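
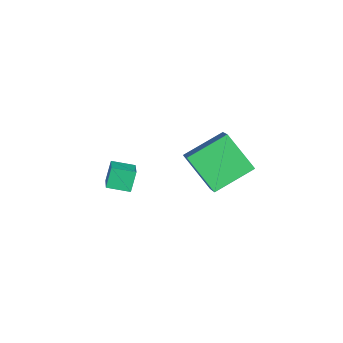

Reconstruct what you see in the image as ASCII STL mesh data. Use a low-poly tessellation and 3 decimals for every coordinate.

solid 
facet normal -0.411 0.317 0.855
outer loop
vertex -2.152 -1.741 -0.941
vertex -1.836 -0.614 -1.207
vertex -3.365 -1.555 -1.593
endloop
endfacet
facet normal -0.263 -0.939 0.222
outer loop
vertex -2.884 -1.926 -2.593
vertex -2.152 -1.741 -0.941
vertex -3.365 -1.555 -1.593
endloop
endfacet
facet normal -0.411 0.317 0.855
outer loop
vertex -3.365 -1.555 -1.593
vertex -1.836 -0.614 -1.207
vertex -3.049 -0.428 -1.859
endloop
endfacet
facet normal -0.873 0.134 -0.469
outer loop
vertex -3.049 -0.428 -1.859
vertex -2.884 -1.926 -2.593
vertex -3.365 -1.555 -1.593
endloop
endfacet
facet normal 0.873 -0.134 0.469
outer loop
vertex -2.152 -1.741 -0.941
vertex -1.355 -0.985 -2.207
vertex -1.836 -0.614 -1.207
endloop
endfacet
facet normal -0.263 -0.939 0.222
outer loop
vertex -1.671 -2.112 -1.941
vertex -2.152 -1.741 -0.941
vertex -2.884 -1.926 -2.593
endloop
endfacet
facet normal 0.873 -0.134 0.469
outer loop
vertex -1.671 -2.112 -1.941
vertex -1.355 -0.985 -2.207
vertex -2.152 -1.741 -0.941
endloop
endfacet
facet normal 0.263 0.939 -0.222
outer loop
vertex -1.836 -0.614 -1.207
vertex -1.355 -0.985 -2.207
vertex -3.049 -0.428 -1.859
endloop
endfacet
facet normal -0.873 0.134 -0.469
outer loop
vertex -2.568 -0.799 -2.859
vertex -2.884 -1.926 -2.593
vertex -3.049 -0.428 -1.859
endloop
endfacet
facet normal 0.263 0.939 -0.222
outer loop
vertex -3.049 -0.428 -1.859
vertex -1.355 -0.985 -2.207
vertex -2.568 -0.799 -2.859
endloop
endfacet
facet normal 0.411 -0.317 -0.855
outer loop
vertex -2.568 -0.799 -2.859
vertex -1.671 -2.112 -1.941
vertex -2.884 -1.926 -2.593
endloop
endfacet
facet normal 0.411 -0.317 -0.855
outer loop
vertex -1.355 -0.985 -2.207
vertex -1.671 -2.112 -1.941
vertex -2.568 -0.799 -2.859
endloop
endfacet
facet normal -0.571 -0.446 0.689
outer loop
vertex 2.296 2.719 4.793
vertex 1.116 2.802 3.87
vertex 2.806 0.79 3.966
endloop
endfacet
facet normal 0.787 -0.056 0.615
outer loop
vertex 4.044 1.758 2.47
vertex 2.296 2.719 4.793
vertex 2.806 0.79 3.966
endloop
endfacet
facet normal -0.570 -0.446 0.690
outer loop
vertex 2.806 0.79 3.966
vertex 1.116 2.802 3.87
vertex 1.626 0.873 3.044
endloop
endfacet
facet normal 0.236 -0.893 -0.383
outer loop
vertex 1.626 0.873 3.044
vertex 4.044 1.758 2.47
vertex 2.806 0.79 3.966
endloop
endfacet
facet normal -0.236 0.893 0.382
outer loop
vertex 2.296 2.719 4.793
vertex 2.354 3.77 2.374
vertex 1.116 2.802 3.87
endloop
endfacet
facet normal 0.787 -0.055 0.615
outer loop
vertex 3.534 3.687 3.296
vertex 2.296 2.719 4.793
vertex 4.044 1.758 2.47
endloop
endfacet
facet normal -0.236 0.893 0.382
outer loop
vertex 3.534 3.687 3.296
vertex 2.354 3.77 2.374
vertex 2.296 2.719 4.793
endloop
endfacet
facet normal -0.787 0.055 -0.615
outer loop
vertex 1.116 2.802 3.87
vertex 2.354 3.77 2.374
vertex 1.626 0.873 3.044
endloop
endfacet
facet normal 0.236 -0.893 -0.382
outer loop
vertex 2.864 1.841 1.547
vertex 4.044 1.758 2.47
vertex 1.626 0.873 3.044
endloop
endfacet
facet normal -0.787 0.056 -0.615
outer loop
vertex 1.626 0.873 3.044
vertex 2.354 3.77 2.374
vertex 2.864 1.841 1.547
endloop
endfacet
facet normal 0.571 0.446 -0.689
outer loop
vertex 2.864 1.841 1.547
vertex 3.534 3.687 3.296
vertex 4.044 1.758 2.47
endloop
endfacet
facet normal 0.570 0.446 -0.690
outer loop
vertex 2.354 3.77 2.374
vertex 3.534 3.687 3.296
vertex 2.864 1.841 1.547
endloop
endfacet

endsolid


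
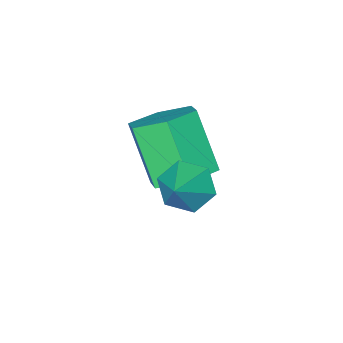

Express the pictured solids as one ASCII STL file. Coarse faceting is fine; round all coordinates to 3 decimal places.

solid 
facet normal -0.698 -0.430 -0.572
outer loop
vertex -0.473 2.675 -1.479
vertex -1.039 2.866 -0.932
vertex -0.865 3.382 -1.532
endloop
endfacet
facet normal 0.804 0.414 -0.426
outer loop
vertex -0.473 2.675 -1.479
vertex -0.865 3.382 -1.532
vertex -0.181 3.394 -0.228
endloop
endfacet
facet normal -0.698 -0.430 -0.572
outer loop
vertex -0.865 3.382 -1.532
vertex -1.039 2.866 -0.932
vertex -1.431 3.573 -0.985
endloop
endfacet
facet normal 0.211 0.970 -0.120
outer loop
vertex -0.865 3.382 -1.532
vertex -1.431 3.573 -0.985
vertex -0.181 3.394 -0.228
endloop
endfacet
facet normal -0.698 -0.430 -0.573
outer loop
vertex -1.431 3.573 -0.985
vertex -1.039 2.866 -0.932
vertex -1.606 3.057 -0.385
endloop
endfacet
facet normal -0.247 0.769 0.589
outer loop
vertex -1.431 3.573 -0.985
vertex -1.606 3.057 -0.385
vertex -0.181 3.394 -0.228
endloop
endfacet
facet normal -0.698 -0.429 -0.574
outer loop
vertex -1.606 3.057 -0.385
vertex -1.039 2.866 -0.932
vertex -1.214 2.35 -0.333
endloop
endfacet
facet normal -0.112 0.011 0.994
outer loop
vertex -1.606 3.057 -0.385
vertex -1.214 2.35 -0.333
vertex -0.181 3.394 -0.228
endloop
endfacet
facet normal -0.698 -0.429 -0.573
outer loop
vertex -1.214 2.35 -0.333
vertex -1.039 2.866 -0.932
vertex -0.648 2.159 -0.879
endloop
endfacet
facet normal 0.480 -0.544 0.688
outer loop
vertex -1.214 2.35 -0.333
vertex -0.648 2.159 -0.879
vertex -0.181 3.394 -0.228
endloop
endfacet
facet normal -0.698 -0.429 -0.573
outer loop
vertex -0.648 2.159 -0.879
vertex -1.039 2.866 -0.932
vertex -0.473 2.675 -1.479
endloop
endfacet
facet normal 0.939 -0.344 -0.022
outer loop
vertex -0.648 2.159 -0.879
vertex -0.473 2.675 -1.479
vertex -0.181 3.394 -0.228
endloop
endfacet
facet normal 0.083 0.565 -0.821
outer loop
vertex -1.937 0.303 -3.179
vertex -2.525 1.046 -2.727
vertex -1.481 1.06 -2.612
endloop
endfacet
facet normal 0.897 -0.402 -0.185
outer loop
vertex -1.937 0.303 -3.179
vertex -1.481 1.06 -2.612
vertex -2.108 -0.85 -1.505
endloop
endfacet
facet normal 0.897 -0.402 -0.185
outer loop
vertex -2.108 -0.85 -1.505
vertex -1.481 1.06 -2.612
vertex -1.652 -0.093 -0.937
endloop
endfacet
facet normal -0.084 -0.565 0.821
outer loop
vertex -2.108 -0.85 -1.505
vertex -1.652 -0.093 -0.937
vertex -2.695 -0.106 -1.053
endloop
endfacet
facet normal 0.083 0.565 -0.821
outer loop
vertex -1.481 1.06 -2.612
vertex -2.525 1.046 -2.727
vertex -2.069 1.803 -2.16
endloop
endfacet
facet normal 0.824 0.424 0.376
outer loop
vertex -1.481 1.06 -2.612
vertex -2.069 1.803 -2.16
vertex -1.652 -0.093 -0.937
endloop
endfacet
facet normal 0.825 0.423 0.375
outer loop
vertex -1.652 -0.093 -0.937
vertex -2.069 1.803 -2.16
vertex -2.239 0.65 -0.485
endloop
endfacet
facet normal -0.084 -0.566 0.820
outer loop
vertex -1.652 -0.093 -0.937
vertex -2.239 0.65 -0.485
vertex -2.695 -0.106 -1.053
endloop
endfacet
facet normal 0.083 0.565 -0.821
outer loop
vertex -2.069 1.803 -2.16
vertex -2.525 1.046 -2.727
vertex -3.112 1.79 -2.275
endloop
endfacet
facet normal -0.072 0.825 0.561
outer loop
vertex -2.069 1.803 -2.16
vertex -3.112 1.79 -2.275
vertex -2.239 0.65 -0.485
endloop
endfacet
facet normal -0.073 0.825 0.561
outer loop
vertex -2.239 0.65 -0.485
vertex -3.112 1.79 -2.275
vertex -3.283 0.637 -0.601
endloop
endfacet
facet normal -0.084 -0.566 0.820
outer loop
vertex -2.239 0.65 -0.485
vertex -3.283 0.637 -0.601
vertex -2.695 -0.106 -1.053
endloop
endfacet
facet normal 0.084 0.565 -0.821
outer loop
vertex -3.112 1.79 -2.275
vertex -2.525 1.046 -2.727
vertex -3.568 1.033 -2.843
endloop
endfacet
facet normal -0.897 0.402 0.185
outer loop
vertex -3.112 1.79 -2.275
vertex -3.568 1.033 -2.843
vertex -3.283 0.637 -0.601
endloop
endfacet
facet normal -0.897 0.402 0.185
outer loop
vertex -3.283 0.637 -0.601
vertex -3.568 1.033 -2.843
vertex -3.739 -0.12 -1.168
endloop
endfacet
facet normal -0.083 -0.565 0.821
outer loop
vertex -3.283 0.637 -0.601
vertex -3.739 -0.12 -1.168
vertex -2.695 -0.106 -1.053
endloop
endfacet
facet normal 0.084 0.566 -0.820
outer loop
vertex -3.568 1.033 -2.843
vertex -2.525 1.046 -2.727
vertex -2.981 0.29 -3.295
endloop
endfacet
facet normal -0.825 -0.423 -0.375
outer loop
vertex -3.568 1.033 -2.843
vertex -2.981 0.29 -3.295
vertex -3.739 -0.12 -1.168
endloop
endfacet
facet normal -0.824 -0.424 -0.375
outer loop
vertex -3.739 -0.12 -1.168
vertex -2.981 0.29 -3.295
vertex -3.151 -0.863 -1.62
endloop
endfacet
facet normal -0.083 -0.565 0.821
outer loop
vertex -3.739 -0.12 -1.168
vertex -3.151 -0.863 -1.62
vertex -2.695 -0.106 -1.053
endloop
endfacet
facet normal 0.084 0.566 -0.820
outer loop
vertex -2.981 0.29 -3.295
vertex -2.525 1.046 -2.727
vertex -1.937 0.303 -3.179
endloop
endfacet
facet normal 0.073 -0.825 -0.561
outer loop
vertex -2.981 0.29 -3.295
vertex -1.937 0.303 -3.179
vertex -3.151 -0.863 -1.62
endloop
endfacet
facet normal 0.072 -0.825 -0.561
outer loop
vertex -3.151 -0.863 -1.62
vertex -1.937 0.303 -3.179
vertex -2.108 -0.85 -1.505
endloop
endfacet
facet normal -0.083 -0.565 0.821
outer loop
vertex -3.151 -0.863 -1.62
vertex -2.108 -0.85 -1.505
vertex -2.695 -0.106 -1.053
endloop
endfacet

endsolid


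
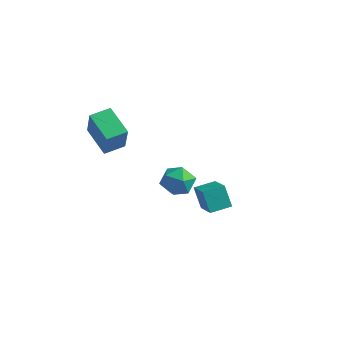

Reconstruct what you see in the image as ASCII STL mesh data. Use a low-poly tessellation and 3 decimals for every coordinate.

solid 
facet normal -0.743 0.518 -0.423
outer loop
vertex 2.609 -0.168 -0.713
vertex 3.295 0.968 -0.527
vertex 3.264 -0.341 -2.074
endloop
endfacet
facet normal -0.512 -0.848 -0.139
outer loop
vertex 4.565 -1.248 -1.333
vertex 2.609 -0.168 -0.713
vertex 3.264 -0.341 -2.074
endloop
endfacet
facet normal -0.743 0.518 -0.423
outer loop
vertex 3.264 -0.341 -2.074
vertex 3.295 0.968 -0.527
vertex 3.95 0.795 -1.888
endloop
endfacet
facet normal 0.431 -0.114 -0.895
outer loop
vertex 3.95 0.795 -1.888
vertex 4.565 -1.248 -1.333
vertex 3.264 -0.341 -2.074
endloop
endfacet
facet normal -0.431 0.114 0.895
outer loop
vertex 2.609 -0.168 -0.713
vertex 4.596 0.061 0.214
vertex 3.295 0.968 -0.527
endloop
endfacet
facet normal -0.512 -0.848 -0.139
outer loop
vertex 3.91 -1.075 0.028
vertex 2.609 -0.168 -0.713
vertex 4.565 -1.248 -1.333
endloop
endfacet
facet normal -0.431 0.114 0.895
outer loop
vertex 3.91 -1.075 0.028
vertex 4.596 0.061 0.214
vertex 2.609 -0.168 -0.713
endloop
endfacet
facet normal 0.512 0.848 0.139
outer loop
vertex 3.295 0.968 -0.527
vertex 4.596 0.061 0.214
vertex 3.95 0.795 -1.888
endloop
endfacet
facet normal 0.431 -0.114 -0.895
outer loop
vertex 5.251 -0.112 -1.147
vertex 4.565 -1.248 -1.333
vertex 3.95 0.795 -1.888
endloop
endfacet
facet normal 0.512 0.848 0.139
outer loop
vertex 3.95 0.795 -1.888
vertex 4.596 0.061 0.214
vertex 5.251 -0.112 -1.147
endloop
endfacet
facet normal 0.743 -0.518 0.423
outer loop
vertex 5.251 -0.112 -1.147
vertex 3.91 -1.075 0.028
vertex 4.565 -1.248 -1.333
endloop
endfacet
facet normal 0.743 -0.518 0.423
outer loop
vertex 4.596 0.061 0.214
vertex 3.91 -1.075 0.028
vertex 5.251 -0.112 -1.147
endloop
endfacet
facet normal 0.402 0.909 -0.107
outer loop
vertex -0.777 4.067 -4.721
vertex -1.339 4.434 -3.715
vertex -0.232 3.952 -3.648
endloop
endfacet
facet normal 0.831 0.408 -0.378
outer loop
vertex -0.777 4.067 -4.721
vertex -0.232 3.952 -3.648
vertex -0.163 3.059 -4.459
endloop
endfacet
facet normal 0.468 0.056 -0.882
outer loop
vertex -0.777 4.067 -4.721
vertex -0.163 3.059 -4.459
vertex -1.228 2.988 -5.028
endloop
endfacet
facet normal -0.186 0.340 -0.922
outer loop
vertex -0.777 4.067 -4.721
vertex -1.228 2.988 -5.028
vertex -1.954 3.838 -4.568
endloop
endfacet
facet normal -0.226 0.868 -0.443
outer loop
vertex -0.777 4.067 -4.721
vertex -1.954 3.838 -4.568
vertex -1.339 4.434 -3.715
endloop
endfacet
facet normal 0.988 -0.054 0.143
outer loop
vertex -0.163 3.059 -4.459
vertex -0.232 3.952 -3.648
vertex -0.346 2.802 -3.292
endloop
endfacet
facet normal 0.295 0.758 0.582
outer loop
vertex -0.232 3.952 -3.648
vertex -1.339 4.434 -3.715
vertex -1.072 3.652 -2.832
endloop
endfacet
facet normal -0.723 0.690 0.039
outer loop
vertex -1.339 4.434 -3.715
vertex -1.954 3.838 -4.568
vertex -2.137 3.581 -3.401
endloop
endfacet
facet normal -0.657 -0.163 -0.736
outer loop
vertex -1.954 3.838 -4.568
vertex -1.228 2.988 -5.028
vertex -2.068 2.688 -4.212
endloop
endfacet
facet normal 0.401 -0.622 -0.672
outer loop
vertex -1.228 2.988 -5.028
vertex -0.163 3.059 -4.459
vertex -0.961 2.206 -4.145
endloop
endfacet
facet normal 0.186 -0.340 0.922
outer loop
vertex -1.523 2.573 -3.139
vertex -0.346 2.802 -3.292
vertex -1.072 3.652 -2.832
endloop
endfacet
facet normal -0.468 -0.056 0.882
outer loop
vertex -1.523 2.573 -3.139
vertex -1.072 3.652 -2.832
vertex -2.137 3.581 -3.401
endloop
endfacet
facet normal -0.831 -0.408 0.378
outer loop
vertex -1.523 2.573 -3.139
vertex -2.137 3.581 -3.401
vertex -2.068 2.688 -4.212
endloop
endfacet
facet normal -0.402 -0.909 0.107
outer loop
vertex -1.523 2.573 -3.139
vertex -2.068 2.688 -4.212
vertex -0.961 2.206 -4.145
endloop
endfacet
facet normal 0.226 -0.868 0.443
outer loop
vertex -1.523 2.573 -3.139
vertex -0.961 2.206 -4.145
vertex -0.346 2.802 -3.292
endloop
endfacet
facet normal 0.657 0.163 0.736
outer loop
vertex -1.072 3.652 -2.832
vertex -0.346 2.802 -3.292
vertex -0.232 3.952 -3.648
endloop
endfacet
facet normal -0.401 0.622 0.672
outer loop
vertex -2.137 3.581 -3.401
vertex -1.072 3.652 -2.832
vertex -1.339 4.434 -3.715
endloop
endfacet
facet normal -0.988 0.054 -0.143
outer loop
vertex -2.068 2.688 -4.212
vertex -2.137 3.581 -3.401
vertex -1.954 3.838 -4.568
endloop
endfacet
facet normal -0.295 -0.758 -0.582
outer loop
vertex -0.961 2.206 -4.145
vertex -2.068 2.688 -4.212
vertex -1.228 2.988 -5.028
endloop
endfacet
facet normal 0.723 -0.690 -0.039
outer loop
vertex -0.346 2.802 -3.292
vertex -0.961 2.206 -4.145
vertex -0.163 3.059 -4.459
endloop
endfacet
facet normal -0.845 0.314 0.432
outer loop
vertex -2.968 -2.573 4.455
vertex -2.416 -1.356 4.651
vertex -3.711 -1.927 2.533
endloop
endfacet
facet normal -0.409 -0.901 -0.145
outer loop
vertex -1.944 -2.584 1.629
vertex -2.968 -2.573 4.455
vertex -3.711 -1.927 2.533
endloop
endfacet
facet normal -0.845 0.314 0.432
outer loop
vertex -3.711 -1.927 2.533
vertex -2.416 -1.356 4.651
vertex -3.159 -0.711 2.728
endloop
endfacet
facet normal -0.344 0.299 -0.890
outer loop
vertex -3.159 -0.711 2.728
vertex -1.944 -2.584 1.629
vertex -3.711 -1.927 2.533
endloop
endfacet
facet normal 0.344 -0.299 0.890
outer loop
vertex -2.968 -2.573 4.455
vertex -0.649 -2.013 3.747
vertex -2.416 -1.356 4.651
endloop
endfacet
facet normal -0.408 -0.901 -0.144
outer loop
vertex -1.201 -3.229 3.552
vertex -2.968 -2.573 4.455
vertex -1.944 -2.584 1.629
endloop
endfacet
facet normal 0.344 -0.299 0.890
outer loop
vertex -1.201 -3.229 3.552
vertex -0.649 -2.013 3.747
vertex -2.968 -2.573 4.455
endloop
endfacet
facet normal 0.409 0.901 0.144
outer loop
vertex -2.416 -1.356 4.651
vertex -0.649 -2.013 3.747
vertex -3.159 -0.711 2.728
endloop
endfacet
facet normal -0.344 0.299 -0.890
outer loop
vertex -1.392 -1.367 1.825
vertex -1.944 -2.584 1.629
vertex -3.159 -0.711 2.728
endloop
endfacet
facet normal 0.409 0.901 0.145
outer loop
vertex -3.159 -0.711 2.728
vertex -0.649 -2.013 3.747
vertex -1.392 -1.367 1.825
endloop
endfacet
facet normal 0.845 -0.314 -0.432
outer loop
vertex -1.392 -1.367 1.825
vertex -1.201 -3.229 3.552
vertex -1.944 -2.584 1.629
endloop
endfacet
facet normal 0.845 -0.314 -0.432
outer loop
vertex -0.649 -2.013 3.747
vertex -1.201 -3.229 3.552
vertex -1.392 -1.367 1.825
endloop
endfacet

endsolid


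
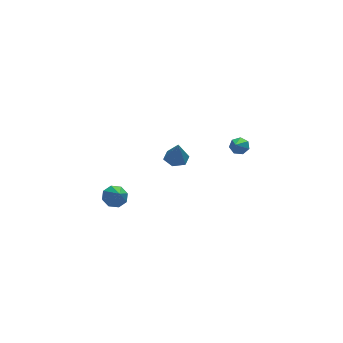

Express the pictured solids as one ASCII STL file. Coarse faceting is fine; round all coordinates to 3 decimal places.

solid 
facet normal -0.027 0.703 -0.711
outer loop
vertex -3.493 -2.004 -1.833
vertex -3.986 -2.425 -2.23
vertex -4.046 -1.887 -1.696
endloop
endfacet
facet normal 0.281 0.237 0.930
outer loop
vertex -3.493 -2.004 -1.833
vertex -4.046 -1.887 -1.696
vertex -3.954 -3.275 -1.37
endloop
endfacet
facet normal -0.027 0.703 -0.711
outer loop
vertex -4.046 -1.887 -1.696
vertex -3.986 -2.425 -2.23
vertex -4.564 -2.085 -1.872
endloop
endfacet
facet normal -0.380 0.188 0.906
outer loop
vertex -4.046 -1.887 -1.696
vertex -4.564 -2.085 -1.872
vertex -3.954 -3.275 -1.37
endloop
endfacet
facet normal -0.027 0.703 -0.711
outer loop
vertex -4.564 -2.085 -1.872
vertex -3.986 -2.425 -2.23
vertex -4.743 -2.482 -2.258
endloop
endfacet
facet normal -0.809 -0.179 0.559
outer loop
vertex -4.564 -2.085 -1.872
vertex -4.743 -2.482 -2.258
vertex -3.954 -3.275 -1.37
endloop
endfacet
facet normal -0.027 0.703 -0.711
outer loop
vertex -4.743 -2.482 -2.258
vertex -3.986 -2.425 -2.23
vertex -4.479 -2.845 -2.627
endloop
endfacet
facet normal -0.757 -0.647 0.095
outer loop
vertex -4.743 -2.482 -2.258
vertex -4.479 -2.845 -2.627
vertex -3.954 -3.275 -1.37
endloop
endfacet
facet normal -0.027 0.703 -0.710
outer loop
vertex -4.479 -2.845 -2.627
vertex -3.986 -2.425 -2.23
vertex -3.926 -2.962 -2.764
endloop
endfacet
facet normal -0.253 -0.943 -0.217
outer loop
vertex -4.479 -2.845 -2.627
vertex -3.926 -2.962 -2.764
vertex -3.954 -3.275 -1.37
endloop
endfacet
facet normal -0.026 0.703 -0.710
outer loop
vertex -3.926 -2.962 -2.764
vertex -3.986 -2.425 -2.23
vertex -3.408 -2.765 -2.588
endloop
endfacet
facet normal 0.405 -0.894 -0.193
outer loop
vertex -3.926 -2.962 -2.764
vertex -3.408 -2.765 -2.588
vertex -3.954 -3.275 -1.37
endloop
endfacet
facet normal -0.027 0.703 -0.711
outer loop
vertex -3.408 -2.765 -2.588
vertex -3.986 -2.425 -2.23
vertex -3.229 -2.368 -2.202
endloop
endfacet
facet normal 0.836 -0.527 0.154
outer loop
vertex -3.408 -2.765 -2.588
vertex -3.229 -2.368 -2.202
vertex -3.954 -3.275 -1.37
endloop
endfacet
facet normal -0.027 0.702 -0.712
outer loop
vertex -3.229 -2.368 -2.202
vertex -3.986 -2.425 -2.23
vertex -3.493 -2.004 -1.833
endloop
endfacet
facet normal 0.784 -0.059 0.619
outer loop
vertex -3.229 -2.368 -2.202
vertex -3.493 -2.004 -1.833
vertex -3.954 -3.275 -1.37
endloop
endfacet
facet normal 0.009 0.271 -0.962
outer loop
vertex 1.274 0.304 -2.027
vertex 0.506 0.364 -2.017
vertex 0.943 0.974 -1.841
endloop
endfacet
facet normal 0.823 0.267 0.502
outer loop
vertex 1.274 0.304 -2.027
vertex 0.943 0.974 -1.841
vertex 0.494 -0.044 -0.563
endloop
endfacet
facet normal 0.009 0.271 -0.962
outer loop
vertex 0.943 0.974 -1.841
vertex 0.506 0.364 -2.017
vertex 0.175 1.034 -1.831
endloop
endfacet
facet normal 0.068 0.769 0.636
outer loop
vertex 0.943 0.974 -1.841
vertex 0.175 1.034 -1.831
vertex 0.494 -0.044 -0.563
endloop
endfacet
facet normal 0.009 0.271 -0.962
outer loop
vertex 0.175 1.034 -1.831
vertex 0.506 0.364 -2.017
vertex -0.261 0.424 -2.007
endloop
endfacet
facet normal -0.758 0.391 0.523
outer loop
vertex 0.175 1.034 -1.831
vertex -0.261 0.424 -2.007
vertex 0.494 -0.044 -0.563
endloop
endfacet
facet normal 0.009 0.270 -0.963
outer loop
vertex -0.261 0.424 -2.007
vertex 0.506 0.364 -2.017
vertex 0.07 -0.245 -2.192
endloop
endfacet
facet normal -0.829 -0.486 0.276
outer loop
vertex -0.261 0.424 -2.007
vertex 0.07 -0.245 -2.192
vertex 0.494 -0.044 -0.563
endloop
endfacet
facet normal 0.009 0.270 -0.963
outer loop
vertex 0.07 -0.245 -2.192
vertex 0.506 0.364 -2.017
vertex 0.838 -0.305 -2.202
endloop
endfacet
facet normal -0.075 -0.987 0.141
outer loop
vertex 0.07 -0.245 -2.192
vertex 0.838 -0.305 -2.202
vertex 0.494 -0.044 -0.563
endloop
endfacet
facet normal 0.009 0.270 -0.963
outer loop
vertex 0.838 -0.305 -2.202
vertex 0.506 0.364 -2.017
vertex 1.274 0.304 -2.027
endloop
endfacet
facet normal 0.750 -0.610 0.255
outer loop
vertex 0.838 -0.305 -2.202
vertex 1.274 0.304 -2.027
vertex 0.494 -0.044 -0.563
endloop
endfacet
facet normal 0.389 0.677 -0.625
outer loop
vertex 4.764 0.0 -1.286
vertex 4.234 0.026 -1.588
vertex 4.417 0.36 -1.112
endloop
endfacet
facet normal 0.507 0.074 0.859
outer loop
vertex 4.764 0.0 -1.286
vertex 4.417 0.36 -1.112
vertex 3.526 -1.206 -0.452
endloop
endfacet
facet normal 0.390 0.677 -0.625
outer loop
vertex 4.417 0.36 -1.112
vertex 4.234 0.026 -1.588
vertex 3.933 0.469 -1.296
endloop
endfacet
facet normal -0.215 0.481 0.850
outer loop
vertex 4.417 0.36 -1.112
vertex 3.933 0.469 -1.296
vertex 3.526 -1.206 -0.452
endloop
endfacet
facet normal 0.390 0.677 -0.625
outer loop
vertex 3.933 0.469 -1.296
vertex 4.234 0.026 -1.588
vertex 3.676 0.244 -1.7
endloop
endfacet
facet normal -0.862 0.379 0.337
outer loop
vertex 3.933 0.469 -1.296
vertex 3.676 0.244 -1.7
vertex 3.526 -1.206 -0.452
endloop
endfacet
facet normal 0.390 0.677 -0.624
outer loop
vertex 3.676 0.244 -1.7
vertex 4.234 0.026 -1.588
vertex 3.839 -0.145 -2.02
endloop
endfacet
facet normal -0.944 -0.154 -0.293
outer loop
vertex 3.676 0.244 -1.7
vertex 3.839 -0.145 -2.02
vertex 3.526 -1.206 -0.452
endloop
endfacet
facet normal 0.389 0.678 -0.624
outer loop
vertex 3.839 -0.145 -2.02
vertex 4.234 0.026 -1.588
vertex 4.3 -0.405 -2.015
endloop
endfacet
facet normal -0.400 -0.720 -0.567
outer loop
vertex 3.839 -0.145 -2.02
vertex 4.3 -0.405 -2.015
vertex 3.526 -1.206 -0.452
endloop
endfacet
facet normal 0.388 0.678 -0.624
outer loop
vertex 4.3 -0.405 -2.015
vertex 4.234 0.026 -1.588
vertex 4.712 -0.34 -1.688
endloop
endfacet
facet normal 0.361 -0.890 -0.278
outer loop
vertex 4.3 -0.405 -2.015
vertex 4.712 -0.34 -1.688
vertex 3.526 -1.206 -0.452
endloop
endfacet
facet normal 0.389 0.678 -0.624
outer loop
vertex 4.712 -0.34 -1.688
vertex 4.234 0.026 -1.588
vertex 4.764 0.0 -1.286
endloop
endfacet
facet normal 0.764 -0.538 0.356
outer loop
vertex 4.712 -0.34 -1.688
vertex 4.764 0.0 -1.286
vertex 3.526 -1.206 -0.452
endloop
endfacet

endsolid


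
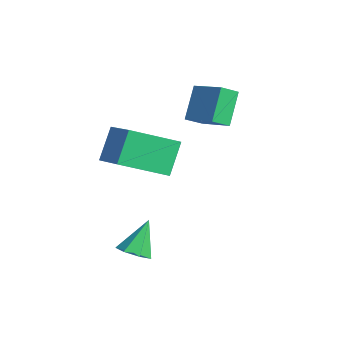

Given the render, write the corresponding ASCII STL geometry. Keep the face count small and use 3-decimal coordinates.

solid 
facet normal -0.398 0.455 0.796
outer loop
vertex -3.288 -3.348 1.175
vertex -1.735 -3.274 1.909
vertex -2.963 -1.543 0.305
endloop
endfacet
facet normal -0.903 -0.043 -0.427
outer loop
vertex -2.365 -2.226 -0.889
vertex -3.288 -3.348 1.175
vertex -2.963 -1.543 0.305
endloop
endfacet
facet normal -0.399 0.455 0.796
outer loop
vertex -2.963 -1.543 0.305
vertex -1.735 -3.274 1.909
vertex -1.41 -1.469 1.04
endloop
endfacet
facet normal 0.160 0.889 -0.428
outer loop
vertex -1.41 -1.469 1.04
vertex -2.365 -2.226 -0.889
vertex -2.963 -1.543 0.305
endloop
endfacet
facet normal -0.160 -0.889 0.428
outer loop
vertex -3.288 -3.348 1.175
vertex -1.137 -3.957 0.715
vertex -1.735 -3.274 1.909
endloop
endfacet
facet normal -0.903 -0.043 -0.427
outer loop
vertex -2.69 -4.031 -0.02
vertex -3.288 -3.348 1.175
vertex -2.365 -2.226 -0.889
endloop
endfacet
facet normal -0.160 -0.889 0.428
outer loop
vertex -2.69 -4.031 -0.02
vertex -1.137 -3.957 0.715
vertex -3.288 -3.348 1.175
endloop
endfacet
facet normal 0.903 0.043 0.428
outer loop
vertex -1.735 -3.274 1.909
vertex -1.137 -3.957 0.715
vertex -1.41 -1.469 1.04
endloop
endfacet
facet normal 0.160 0.889 -0.428
outer loop
vertex -0.812 -2.152 -0.155
vertex -2.365 -2.226 -0.889
vertex -1.41 -1.469 1.04
endloop
endfacet
facet normal 0.903 0.043 0.427
outer loop
vertex -1.41 -1.469 1.04
vertex -1.137 -3.957 0.715
vertex -0.812 -2.152 -0.155
endloop
endfacet
facet normal 0.398 -0.455 -0.796
outer loop
vertex -0.812 -2.152 -0.155
vertex -2.69 -4.031 -0.02
vertex -2.365 -2.226 -0.889
endloop
endfacet
facet normal 0.398 -0.455 -0.796
outer loop
vertex -1.137 -3.957 0.715
vertex -2.69 -4.031 -0.02
vertex -0.812 -2.152 -0.155
endloop
endfacet
facet normal 0.295 -0.502 -0.813
outer loop
vertex 0.742 -3.91 -2.807
vertex 0.118 -3.882 -3.051
vertex 0.621 -3.447 -3.137
endloop
endfacet
facet normal 0.752 0.501 0.428
outer loop
vertex 0.742 -3.91 -2.807
vertex 0.621 -3.447 -3.137
vertex -0.318 -3.138 -1.849
endloop
endfacet
facet normal 0.296 -0.503 -0.812
outer loop
vertex 0.621 -3.447 -3.137
vertex 0.118 -3.882 -3.051
vertex 0.122 -3.311 -3.403
endloop
endfacet
facet normal 0.277 0.960 -0.029
outer loop
vertex 0.621 -3.447 -3.137
vertex 0.122 -3.311 -3.403
vertex -0.318 -3.138 -1.849
endloop
endfacet
facet normal 0.296 -0.503 -0.812
outer loop
vertex 0.122 -3.311 -3.403
vertex 0.118 -3.882 -3.051
vertex -0.38 -3.605 -3.404
endloop
endfacet
facet normal -0.491 0.839 -0.233
outer loop
vertex 0.122 -3.311 -3.403
vertex -0.38 -3.605 -3.404
vertex -0.318 -3.138 -1.849
endloop
endfacet
facet normal 0.296 -0.503 -0.812
outer loop
vertex -0.38 -3.605 -3.404
vertex 0.118 -3.882 -3.051
vertex -0.506 -4.107 -3.139
endloop
endfacet
facet normal -0.973 0.228 -0.030
outer loop
vertex -0.38 -3.605 -3.404
vertex -0.506 -4.107 -3.139
vertex -0.318 -3.138 -1.849
endloop
endfacet
facet normal 0.296 -0.502 -0.813
outer loop
vertex -0.506 -4.107 -3.139
vertex 0.118 -3.882 -3.051
vertex -0.162 -4.439 -2.809
endloop
endfacet
facet normal -0.806 -0.411 0.426
outer loop
vertex -0.506 -4.107 -3.139
vertex -0.162 -4.439 -2.809
vertex -0.318 -3.138 -1.849
endloop
endfacet
facet normal 0.295 -0.502 -0.813
outer loop
vertex -0.162 -4.439 -2.809
vertex 0.118 -3.882 -3.051
vertex 0.393 -4.352 -2.661
endloop
endfacet
facet normal -0.117 -0.599 0.792
outer loop
vertex -0.162 -4.439 -2.809
vertex 0.393 -4.352 -2.661
vertex -0.318 -3.138 -1.849
endloop
endfacet
facet normal 0.295 -0.502 -0.813
outer loop
vertex 0.393 -4.352 -2.661
vertex 0.118 -3.882 -3.051
vertex 0.742 -3.91 -2.807
endloop
endfacet
facet normal 0.577 -0.193 0.794
outer loop
vertex 0.393 -4.352 -2.661
vertex 0.742 -3.91 -2.807
vertex -0.318 -3.138 -1.849
endloop
endfacet
facet normal -0.468 0.432 0.771
outer loop
vertex -4.259 0.247 1.892
vertex -2.931 0.724 2.431
vertex -4.335 0.965 1.443
endloop
endfacet
facet normal -0.879 -0.316 -0.357
outer loop
vertex -3.609 0.296 0.249
vertex -4.259 0.247 1.892
vertex -4.335 0.965 1.443
endloop
endfacet
facet normal -0.468 0.431 0.771
outer loop
vertex -4.335 0.965 1.443
vertex -2.931 0.724 2.431
vertex -3.007 1.442 1.983
endloop
endfacet
facet normal -0.089 0.845 -0.527
outer loop
vertex -3.007 1.442 1.983
vertex -3.609 0.296 0.249
vertex -4.335 0.965 1.443
endloop
endfacet
facet normal 0.089 -0.845 0.528
outer loop
vertex -4.259 0.247 1.892
vertex -2.205 0.055 1.237
vertex -2.931 0.724 2.431
endloop
endfacet
facet normal -0.879 -0.316 -0.357
outer loop
vertex -3.533 -0.422 0.697
vertex -4.259 0.247 1.892
vertex -3.609 0.296 0.249
endloop
endfacet
facet normal 0.089 -0.845 0.527
outer loop
vertex -3.533 -0.422 0.697
vertex -2.205 0.055 1.237
vertex -4.259 0.247 1.892
endloop
endfacet
facet normal 0.879 0.316 0.357
outer loop
vertex -2.931 0.724 2.431
vertex -2.205 0.055 1.237
vertex -3.007 1.442 1.983
endloop
endfacet
facet normal -0.089 0.845 -0.527
outer loop
vertex -2.281 0.773 0.788
vertex -3.609 0.296 0.249
vertex -3.007 1.442 1.983
endloop
endfacet
facet normal 0.879 0.316 0.357
outer loop
vertex -3.007 1.442 1.983
vertex -2.205 0.055 1.237
vertex -2.281 0.773 0.788
endloop
endfacet
facet normal 0.468 -0.432 -0.771
outer loop
vertex -2.281 0.773 0.788
vertex -3.533 -0.422 0.697
vertex -3.609 0.296 0.249
endloop
endfacet
facet normal 0.469 -0.432 -0.770
outer loop
vertex -2.205 0.055 1.237
vertex -3.533 -0.422 0.697
vertex -2.281 0.773 0.788
endloop
endfacet

endsolid


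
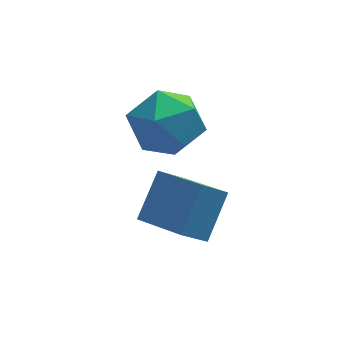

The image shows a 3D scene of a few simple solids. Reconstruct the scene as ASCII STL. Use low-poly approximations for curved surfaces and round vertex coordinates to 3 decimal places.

solid 
facet normal -0.690 -0.253 0.678
outer loop
vertex 0.922 -4.05 -0.591
vertex 0.048 -2.863 -1.038
vertex 0.262 -4.91 -1.584
endloop
endfacet
facet normal 0.568 -0.771 0.290
outer loop
vertex 0.952 -4.657 -2.262
vertex 0.922 -4.05 -0.591
vertex 0.262 -4.91 -1.584
endloop
endfacet
facet normal -0.690 -0.253 0.678
outer loop
vertex 0.262 -4.91 -1.584
vertex 0.048 -2.863 -1.038
vertex -0.612 -3.723 -2.031
endloop
endfacet
facet normal -0.449 -0.585 -0.675
outer loop
vertex -0.612 -3.723 -2.031
vertex 0.952 -4.657 -2.262
vertex 0.262 -4.91 -1.584
endloop
endfacet
facet normal 0.449 0.585 0.675
outer loop
vertex 0.922 -4.05 -0.591
vertex 0.738 -2.61 -1.716
vertex 0.048 -2.863 -1.038
endloop
endfacet
facet normal 0.568 -0.771 0.290
outer loop
vertex 1.612 -3.797 -1.269
vertex 0.922 -4.05 -0.591
vertex 0.952 -4.657 -2.262
endloop
endfacet
facet normal 0.449 0.585 0.675
outer loop
vertex 1.612 -3.797 -1.269
vertex 0.738 -2.61 -1.716
vertex 0.922 -4.05 -0.591
endloop
endfacet
facet normal -0.568 0.771 -0.290
outer loop
vertex 0.048 -2.863 -1.038
vertex 0.738 -2.61 -1.716
vertex -0.612 -3.723 -2.031
endloop
endfacet
facet normal -0.449 -0.585 -0.675
outer loop
vertex 0.078 -3.47 -2.709
vertex 0.952 -4.657 -2.262
vertex -0.612 -3.723 -2.031
endloop
endfacet
facet normal -0.568 0.771 -0.290
outer loop
vertex -0.612 -3.723 -2.031
vertex 0.738 -2.61 -1.716
vertex 0.078 -3.47 -2.709
endloop
endfacet
facet normal 0.690 0.253 -0.678
outer loop
vertex 0.078 -3.47 -2.709
vertex 1.612 -3.797 -1.269
vertex 0.952 -4.657 -2.262
endloop
endfacet
facet normal 0.690 0.253 -0.678
outer loop
vertex 0.738 -2.61 -1.716
vertex 1.612 -3.797 -1.269
vertex 0.078 -3.47 -2.709
endloop
endfacet
facet normal 0.110 0.841 0.531
outer loop
vertex 0.143 -0.804 -0.129
vertex 0.297 -1.396 0.777
vertex 1.152 -1.115 0.155
endloop
endfacet
facet normal 0.328 0.934 -0.144
outer loop
vertex 0.143 -0.804 -0.129
vertex 1.152 -1.115 0.155
vertex 0.839 -1.166 -0.891
endloop
endfacet
facet normal -0.220 0.788 -0.575
outer loop
vertex 0.143 -0.804 -0.129
vertex 0.839 -1.166 -0.891
vertex -0.209 -1.477 -0.916
endloop
endfacet
facet normal -0.778 0.605 -0.169
outer loop
vertex 0.143 -0.804 -0.129
vertex -0.209 -1.477 -0.916
vertex -0.544 -1.62 0.115
endloop
endfacet
facet normal -0.574 0.637 0.514
outer loop
vertex 0.143 -0.804 -0.129
vertex -0.544 -1.62 0.115
vertex 0.297 -1.396 0.777
endloop
endfacet
facet normal 0.844 0.460 -0.275
outer loop
vertex 0.839 -1.166 -0.891
vertex 1.152 -1.115 0.155
vertex 1.424 -1.98 -0.455
endloop
endfacet
facet normal 0.491 0.309 0.814
outer loop
vertex 1.152 -1.115 0.155
vertex 0.297 -1.396 0.777
vertex 1.089 -2.123 0.576
endloop
endfacet
facet normal -0.615 -0.020 0.788
outer loop
vertex 0.297 -1.396 0.777
vertex -0.544 -1.62 0.115
vertex 0.041 -2.434 0.551
endloop
endfacet
facet normal -0.945 -0.073 -0.317
outer loop
vertex -0.544 -1.62 0.115
vertex -0.209 -1.477 -0.916
vertex -0.272 -2.485 -0.495
endloop
endfacet
facet normal -0.043 0.223 -0.974
outer loop
vertex -0.209 -1.477 -0.916
vertex 0.839 -1.166 -0.891
vertex 0.583 -2.204 -1.117
endloop
endfacet
facet normal 0.778 -0.605 0.169
outer loop
vertex 0.737 -2.796 -0.211
vertex 1.424 -1.98 -0.455
vertex 1.089 -2.123 0.576
endloop
endfacet
facet normal 0.220 -0.788 0.575
outer loop
vertex 0.737 -2.796 -0.211
vertex 1.089 -2.123 0.576
vertex 0.041 -2.434 0.551
endloop
endfacet
facet normal -0.328 -0.934 0.144
outer loop
vertex 0.737 -2.796 -0.211
vertex 0.041 -2.434 0.551
vertex -0.272 -2.485 -0.495
endloop
endfacet
facet normal -0.110 -0.841 -0.531
outer loop
vertex 0.737 -2.796 -0.211
vertex -0.272 -2.485 -0.495
vertex 0.583 -2.204 -1.117
endloop
endfacet
facet normal 0.574 -0.637 -0.514
outer loop
vertex 0.737 -2.796 -0.211
vertex 0.583 -2.204 -1.117
vertex 1.424 -1.98 -0.455
endloop
endfacet
facet normal 0.945 0.073 0.317
outer loop
vertex 1.089 -2.123 0.576
vertex 1.424 -1.98 -0.455
vertex 1.152 -1.115 0.155
endloop
endfacet
facet normal 0.043 -0.223 0.974
outer loop
vertex 0.041 -2.434 0.551
vertex 1.089 -2.123 0.576
vertex 0.297 -1.396 0.777
endloop
endfacet
facet normal -0.844 -0.460 0.275
outer loop
vertex -0.272 -2.485 -0.495
vertex 0.041 -2.434 0.551
vertex -0.544 -1.62 0.115
endloop
endfacet
facet normal -0.491 -0.309 -0.814
outer loop
vertex 0.583 -2.204 -1.117
vertex -0.272 -2.485 -0.495
vertex -0.209 -1.477 -0.916
endloop
endfacet
facet normal 0.615 0.020 -0.788
outer loop
vertex 1.424 -1.98 -0.455
vertex 0.583 -2.204 -1.117
vertex 0.839 -1.166 -0.891
endloop
endfacet

endsolid


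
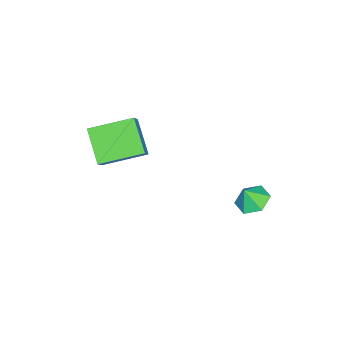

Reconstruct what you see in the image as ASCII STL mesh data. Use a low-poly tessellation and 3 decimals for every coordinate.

solid 
facet normal -0.320 0.302 -0.898
outer loop
vertex 0.112 3.566 -2.039
vertex -0.485 2.866 -2.062
vertex -0.737 3.673 -1.701
endloop
endfacet
facet normal 0.366 0.563 0.741
outer loop
vertex 0.112 3.566 -2.039
vertex -0.737 3.673 -1.701
vertex -0.155 2.554 -1.138
endloop
endfacet
facet normal -0.320 0.302 -0.898
outer loop
vertex -0.737 3.673 -1.701
vertex -0.485 2.866 -2.062
vertex -1.333 2.973 -1.724
endloop
endfacet
facet normal -0.351 0.269 0.897
outer loop
vertex -0.737 3.673 -1.701
vertex -1.333 2.973 -1.724
vertex -0.155 2.554 -1.138
endloop
endfacet
facet normal -0.320 0.302 -0.898
outer loop
vertex -1.333 2.973 -1.724
vertex -0.485 2.866 -2.062
vertex -1.081 2.166 -2.085
endloop
endfacet
facet normal -0.522 -0.479 0.706
outer loop
vertex -1.333 2.973 -1.724
vertex -1.081 2.166 -2.085
vertex -0.155 2.554 -1.138
endloop
endfacet
facet normal -0.320 0.302 -0.898
outer loop
vertex -1.081 2.166 -2.085
vertex -0.485 2.866 -2.062
vertex -0.233 2.058 -2.424
endloop
endfacet
facet normal 0.024 -0.933 0.358
outer loop
vertex -1.081 2.166 -2.085
vertex -0.233 2.058 -2.424
vertex -0.155 2.554 -1.138
endloop
endfacet
facet normal -0.320 0.302 -0.898
outer loop
vertex -0.233 2.058 -2.424
vertex -0.485 2.866 -2.062
vertex 0.364 2.758 -2.401
endloop
endfacet
facet normal 0.742 -0.639 0.202
outer loop
vertex -0.233 2.058 -2.424
vertex 0.364 2.758 -2.401
vertex -0.155 2.554 -1.138
endloop
endfacet
facet normal -0.320 0.302 -0.898
outer loop
vertex 0.364 2.758 -2.401
vertex -0.485 2.866 -2.062
vertex 0.112 3.566 -2.039
endloop
endfacet
facet normal 0.913 0.109 0.393
outer loop
vertex 0.364 2.758 -2.401
vertex 0.112 3.566 -2.039
vertex -0.155 2.554 -1.138
endloop
endfacet
facet normal -0.499 0.833 0.241
outer loop
vertex 2.266 -1.905 4.935
vertex 3.366 -0.893 3.714
vertex 1.287 -2.172 3.831
endloop
endfacet
facet normal -0.570 -0.524 0.632
outer loop
vertex 2.374 -3.987 3.306
vertex 2.266 -1.905 4.935
vertex 1.287 -2.172 3.831
endloop
endfacet
facet normal -0.499 0.833 0.241
outer loop
vertex 1.287 -2.172 3.831
vertex 3.366 -0.893 3.714
vertex 2.387 -1.16 2.61
endloop
endfacet
facet normal -0.653 -0.178 -0.736
outer loop
vertex 2.387 -1.16 2.61
vertex 2.374 -3.987 3.306
vertex 1.287 -2.172 3.831
endloop
endfacet
facet normal 0.653 0.178 0.736
outer loop
vertex 2.266 -1.905 4.935
vertex 4.453 -2.708 3.189
vertex 3.366 -0.893 3.714
endloop
endfacet
facet normal -0.570 -0.524 0.632
outer loop
vertex 3.353 -3.72 4.41
vertex 2.266 -1.905 4.935
vertex 2.374 -3.987 3.306
endloop
endfacet
facet normal 0.653 0.178 0.736
outer loop
vertex 3.353 -3.72 4.41
vertex 4.453 -2.708 3.189
vertex 2.266 -1.905 4.935
endloop
endfacet
facet normal 0.570 0.524 -0.632
outer loop
vertex 3.366 -0.893 3.714
vertex 4.453 -2.708 3.189
vertex 2.387 -1.16 2.61
endloop
endfacet
facet normal -0.653 -0.178 -0.736
outer loop
vertex 3.474 -2.975 2.085
vertex 2.374 -3.987 3.306
vertex 2.387 -1.16 2.61
endloop
endfacet
facet normal 0.570 0.524 -0.632
outer loop
vertex 2.387 -1.16 2.61
vertex 4.453 -2.708 3.189
vertex 3.474 -2.975 2.085
endloop
endfacet
facet normal 0.499 -0.833 -0.241
outer loop
vertex 3.474 -2.975 2.085
vertex 3.353 -3.72 4.41
vertex 2.374 -3.987 3.306
endloop
endfacet
facet normal 0.499 -0.833 -0.241
outer loop
vertex 4.453 -2.708 3.189
vertex 3.353 -3.72 4.41
vertex 3.474 -2.975 2.085
endloop
endfacet

endsolid


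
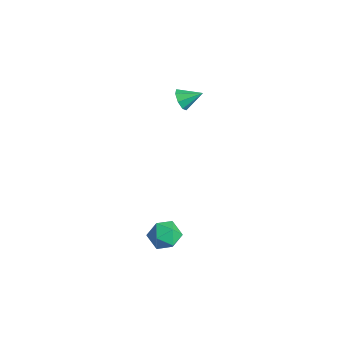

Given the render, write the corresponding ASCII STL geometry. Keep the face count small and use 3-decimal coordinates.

solid 
facet normal -0.155 0.988 0.028
outer loop
vertex 2.371 -2.957 -2.78
vertex 2.416 -2.974 -1.919
vertex 3.13 -2.849 -2.386
endloop
endfacet
facet normal 0.183 0.800 -0.571
outer loop
vertex 2.371 -2.957 -2.78
vertex 3.13 -2.849 -2.386
vertex 3.077 -3.341 -3.092
endloop
endfacet
facet normal -0.227 0.328 -0.917
outer loop
vertex 2.371 -2.957 -2.78
vertex 3.077 -3.341 -3.092
vertex 2.33 -3.771 -3.061
endloop
endfacet
facet normal -0.818 0.224 -0.530
outer loop
vertex 2.371 -2.957 -2.78
vertex 2.33 -3.771 -3.061
vertex 1.922 -3.544 -2.336
endloop
endfacet
facet normal -0.773 0.632 0.053
outer loop
vertex 2.371 -2.957 -2.78
vertex 1.922 -3.544 -2.336
vertex 2.416 -2.974 -1.919
endloop
endfacet
facet normal 0.791 0.473 -0.389
outer loop
vertex 3.077 -3.341 -3.092
vertex 3.13 -2.849 -2.386
vertex 3.558 -3.596 -2.424
endloop
endfacet
facet normal 0.244 0.777 0.581
outer loop
vertex 3.13 -2.849 -2.386
vertex 2.416 -2.974 -1.919
vertex 3.15 -3.369 -1.699
endloop
endfacet
facet normal -0.757 0.201 0.622
outer loop
vertex 2.416 -2.974 -1.919
vertex 1.922 -3.544 -2.336
vertex 2.403 -3.799 -1.668
endloop
endfacet
facet normal -0.828 -0.458 -0.323
outer loop
vertex 1.922 -3.544 -2.336
vertex 2.33 -3.771 -3.061
vertex 2.35 -4.291 -2.374
endloop
endfacet
facet normal 0.128 -0.291 -0.948
outer loop
vertex 2.33 -3.771 -3.061
vertex 3.077 -3.341 -3.092
vertex 3.064 -4.166 -2.841
endloop
endfacet
facet normal 0.818 -0.224 0.530
outer loop
vertex 3.109 -4.183 -1.98
vertex 3.558 -3.596 -2.424
vertex 3.15 -3.369 -1.699
endloop
endfacet
facet normal 0.227 -0.328 0.917
outer loop
vertex 3.109 -4.183 -1.98
vertex 3.15 -3.369 -1.699
vertex 2.403 -3.799 -1.668
endloop
endfacet
facet normal -0.183 -0.800 0.571
outer loop
vertex 3.109 -4.183 -1.98
vertex 2.403 -3.799 -1.668
vertex 2.35 -4.291 -2.374
endloop
endfacet
facet normal 0.155 -0.988 -0.028
outer loop
vertex 3.109 -4.183 -1.98
vertex 2.35 -4.291 -2.374
vertex 3.064 -4.166 -2.841
endloop
endfacet
facet normal 0.773 -0.632 -0.053
outer loop
vertex 3.109 -4.183 -1.98
vertex 3.064 -4.166 -2.841
vertex 3.558 -3.596 -2.424
endloop
endfacet
facet normal 0.828 0.458 0.323
outer loop
vertex 3.15 -3.369 -1.699
vertex 3.558 -3.596 -2.424
vertex 3.13 -2.849 -2.386
endloop
endfacet
facet normal -0.128 0.291 0.948
outer loop
vertex 2.403 -3.799 -1.668
vertex 3.15 -3.369 -1.699
vertex 2.416 -2.974 -1.919
endloop
endfacet
facet normal -0.791 -0.473 0.389
outer loop
vertex 2.35 -4.291 -2.374
vertex 2.403 -3.799 -1.668
vertex 1.922 -3.544 -2.336
endloop
endfacet
facet normal -0.244 -0.777 -0.581
outer loop
vertex 3.064 -4.166 -2.841
vertex 2.35 -4.291 -2.374
vertex 2.33 -3.771 -3.061
endloop
endfacet
facet normal 0.757 -0.201 -0.622
outer loop
vertex 3.558 -3.596 -2.424
vertex 3.064 -4.166 -2.841
vertex 3.077 -3.341 -3.092
endloop
endfacet
facet normal -0.452 -0.772 -0.447
outer loop
vertex -3.301 0.62 0.707
vertex -3.692 1.032 0.391
vertex -3.113 0.763 0.27
endloop
endfacet
facet normal 0.925 -0.148 0.350
outer loop
vertex -3.301 0.62 0.707
vertex -3.113 0.763 0.27
vertex -3.168 1.928 0.909
endloop
endfacet
facet normal -0.452 -0.771 -0.448
outer loop
vertex -3.113 0.763 0.27
vertex -3.692 1.032 0.391
vertex -3.263 1.064 -0.097
endloop
endfacet
facet normal 0.953 0.178 -0.243
outer loop
vertex -3.113 0.763 0.27
vertex -3.263 1.064 -0.097
vertex -3.168 1.928 0.909
endloop
endfacet
facet normal -0.451 -0.772 -0.447
outer loop
vertex -3.263 1.064 -0.097
vertex -3.692 1.032 0.391
vertex -3.665 1.346 -0.178
endloop
endfacet
facet normal 0.544 0.610 -0.576
outer loop
vertex -3.263 1.064 -0.097
vertex -3.665 1.346 -0.178
vertex -3.168 1.928 0.909
endloop
endfacet
facet normal -0.452 -0.772 -0.447
outer loop
vertex -3.665 1.346 -0.178
vertex -3.692 1.032 0.391
vertex -4.082 1.444 0.074
endloop
endfacet
facet normal -0.062 0.891 -0.449
outer loop
vertex -3.665 1.346 -0.178
vertex -4.082 1.444 0.074
vertex -3.168 1.928 0.909
endloop
endfacet
facet normal -0.451 -0.772 -0.448
outer loop
vertex -4.082 1.444 0.074
vertex -3.692 1.032 0.391
vertex -4.271 1.301 0.511
endloop
endfacet
facet normal -0.510 0.858 0.060
outer loop
vertex -4.082 1.444 0.074
vertex -4.271 1.301 0.511
vertex -3.168 1.928 0.909
endloop
endfacet
facet normal -0.451 -0.772 -0.447
outer loop
vertex -4.271 1.301 0.511
vertex -3.692 1.032 0.391
vertex -4.121 1.001 0.878
endloop
endfacet
facet normal -0.538 0.531 0.654
outer loop
vertex -4.271 1.301 0.511
vertex -4.121 1.001 0.878
vertex -3.168 1.928 0.909
endloop
endfacet
facet normal -0.452 -0.772 -0.447
outer loop
vertex -4.121 1.001 0.878
vertex -3.692 1.032 0.391
vertex -3.719 0.719 0.959
endloop
endfacet
facet normal -0.129 0.100 0.987
outer loop
vertex -4.121 1.001 0.878
vertex -3.719 0.719 0.959
vertex -3.168 1.928 0.909
endloop
endfacet
facet normal -0.452 -0.772 -0.447
outer loop
vertex -3.719 0.719 0.959
vertex -3.692 1.032 0.391
vertex -3.301 0.62 0.707
endloop
endfacet
facet normal 0.476 -0.181 0.861
outer loop
vertex -3.719 0.719 0.959
vertex -3.301 0.62 0.707
vertex -3.168 1.928 0.909
endloop
endfacet

endsolid


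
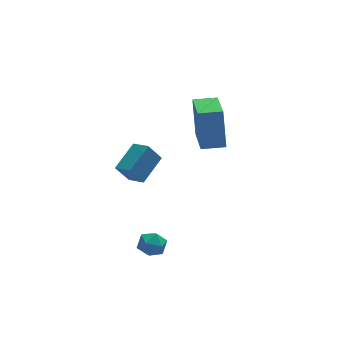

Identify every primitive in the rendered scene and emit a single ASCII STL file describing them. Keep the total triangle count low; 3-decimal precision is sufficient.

solid 
facet normal -0.549 -0.018 0.836
outer loop
vertex 0.163 1.585 0.657
vertex 1.233 2.513 1.38
vertex -0.303 2.348 0.367
endloop
endfacet
facet normal -0.673 -0.584 -0.455
outer loop
vertex 0.307 2.367 -0.56
vertex 0.163 1.585 0.657
vertex -0.303 2.348 0.367
endloop
endfacet
facet normal -0.549 -0.018 0.836
outer loop
vertex -0.303 2.348 0.367
vertex 1.233 2.513 1.38
vertex 0.767 3.276 1.09
endloop
endfacet
facet normal -0.495 0.812 -0.309
outer loop
vertex 0.767 3.276 1.09
vertex 0.307 2.367 -0.56
vertex -0.303 2.348 0.367
endloop
endfacet
facet normal 0.495 -0.812 0.309
outer loop
vertex 0.163 1.585 0.657
vertex 1.843 2.532 0.453
vertex 1.233 2.513 1.38
endloop
endfacet
facet normal -0.673 -0.584 -0.455
outer loop
vertex 0.773 1.604 -0.27
vertex 0.163 1.585 0.657
vertex 0.307 2.367 -0.56
endloop
endfacet
facet normal 0.495 -0.812 0.309
outer loop
vertex 0.773 1.604 -0.27
vertex 1.843 2.532 0.453
vertex 0.163 1.585 0.657
endloop
endfacet
facet normal 0.673 0.584 0.455
outer loop
vertex 1.233 2.513 1.38
vertex 1.843 2.532 0.453
vertex 0.767 3.276 1.09
endloop
endfacet
facet normal -0.495 0.812 -0.309
outer loop
vertex 1.377 3.295 0.163
vertex 0.307 2.367 -0.56
vertex 0.767 3.276 1.09
endloop
endfacet
facet normal 0.673 0.584 0.455
outer loop
vertex 0.767 3.276 1.09
vertex 1.843 2.532 0.453
vertex 1.377 3.295 0.163
endloop
endfacet
facet normal 0.549 0.018 -0.836
outer loop
vertex 1.377 3.295 0.163
vertex 0.773 1.604 -0.27
vertex 0.307 2.367 -0.56
endloop
endfacet
facet normal 0.549 0.018 -0.836
outer loop
vertex 1.843 2.532 0.453
vertex 0.773 1.604 -0.27
vertex 1.377 3.295 0.163
endloop
endfacet
facet normal -0.817 -0.570 0.086
outer loop
vertex -0.814 -3.196 -0.429
vertex -0.437 -3.754 -0.549
vertex -0.525 -3.532 0.091
endloop
endfacet
facet normal -0.870 0.014 0.493
outer loop
vertex -0.814 -3.196 -0.429
vertex -0.525 -3.532 0.091
vertex -0.52 -2.849 0.08
endloop
endfacet
facet normal -0.808 0.586 0.067
outer loop
vertex -0.814 -3.196 -0.429
vertex -0.52 -2.849 0.08
vertex -0.429 -2.649 -0.567
endloop
endfacet
facet normal -0.717 0.353 -0.601
outer loop
vertex -0.814 -3.196 -0.429
vertex -0.429 -2.649 -0.567
vertex -0.378 -3.208 -0.956
endloop
endfacet
facet normal -0.722 -0.361 -0.589
outer loop
vertex -0.814 -3.196 -0.429
vertex -0.378 -3.208 -0.956
vertex -0.437 -3.754 -0.549
endloop
endfacet
facet normal -0.322 0.018 0.947
outer loop
vertex -0.52 -2.849 0.08
vertex -0.525 -3.532 0.091
vertex 0.038 -3.192 0.276
endloop
endfacet
facet normal -0.235 -0.928 0.290
outer loop
vertex -0.525 -3.532 0.091
vertex -0.437 -3.754 -0.549
vertex 0.089 -3.751 -0.113
endloop
endfacet
facet normal -0.081 -0.590 -0.803
outer loop
vertex -0.437 -3.754 -0.549
vertex -0.378 -3.208 -0.956
vertex 0.18 -3.551 -0.76
endloop
endfacet
facet normal -0.071 0.565 -0.822
outer loop
vertex -0.378 -3.208 -0.956
vertex -0.429 -2.649 -0.567
vertex 0.185 -2.868 -0.771
endloop
endfacet
facet normal -0.221 0.940 0.260
outer loop
vertex -0.429 -2.649 -0.567
vertex -0.52 -2.849 0.08
vertex 0.097 -2.646 -0.131
endloop
endfacet
facet normal 0.717 -0.353 0.601
outer loop
vertex 0.474 -3.204 -0.251
vertex 0.038 -3.192 0.276
vertex 0.089 -3.751 -0.113
endloop
endfacet
facet normal 0.808 -0.586 -0.067
outer loop
vertex 0.474 -3.204 -0.251
vertex 0.089 -3.751 -0.113
vertex 0.18 -3.551 -0.76
endloop
endfacet
facet normal 0.870 -0.014 -0.493
outer loop
vertex 0.474 -3.204 -0.251
vertex 0.18 -3.551 -0.76
vertex 0.185 -2.868 -0.771
endloop
endfacet
facet normal 0.817 0.570 -0.086
outer loop
vertex 0.474 -3.204 -0.251
vertex 0.185 -2.868 -0.771
vertex 0.097 -2.646 -0.131
endloop
endfacet
facet normal 0.722 0.361 0.589
outer loop
vertex 0.474 -3.204 -0.251
vertex 0.097 -2.646 -0.131
vertex 0.038 -3.192 0.276
endloop
endfacet
facet normal 0.071 -0.565 0.822
outer loop
vertex 0.089 -3.751 -0.113
vertex 0.038 -3.192 0.276
vertex -0.525 -3.532 0.091
endloop
endfacet
facet normal 0.221 -0.940 -0.260
outer loop
vertex 0.18 -3.551 -0.76
vertex 0.089 -3.751 -0.113
vertex -0.437 -3.754 -0.549
endloop
endfacet
facet normal 0.322 -0.018 -0.947
outer loop
vertex 0.185 -2.868 -0.771
vertex 0.18 -3.551 -0.76
vertex -0.378 -3.208 -0.956
endloop
endfacet
facet normal 0.235 0.928 -0.290
outer loop
vertex 0.097 -2.646 -0.131
vertex 0.185 -2.868 -0.771
vertex -0.429 -2.649 -0.567
endloop
endfacet
facet normal 0.081 0.590 0.803
outer loop
vertex 0.038 -3.192 0.276
vertex 0.097 -2.646 -0.131
vertex -0.52 -2.849 0.08
endloop
endfacet
facet normal -0.984 0.172 -0.044
outer loop
vertex 2.783 0.271 4.749
vertex 3.161 2.293 4.194
vertex 2.777 -0.247 2.859
endloop
endfacet
facet normal -0.178 -0.949 0.261
outer loop
vertex 3.839 -0.433 2.906
vertex 2.783 0.271 4.749
vertex 2.777 -0.247 2.859
endloop
endfacet
facet normal -0.984 0.172 -0.044
outer loop
vertex 2.777 -0.247 2.859
vertex 3.161 2.293 4.194
vertex 3.155 1.774 2.303
endloop
endfacet
facet normal -0.004 -0.265 -0.964
outer loop
vertex 3.155 1.774 2.303
vertex 3.839 -0.433 2.906
vertex 2.777 -0.247 2.859
endloop
endfacet
facet normal 0.004 0.264 0.964
outer loop
vertex 2.783 0.271 4.749
vertex 4.223 2.107 4.241
vertex 3.161 2.293 4.194
endloop
endfacet
facet normal -0.177 -0.949 0.261
outer loop
vertex 3.845 0.086 4.797
vertex 2.783 0.271 4.749
vertex 3.839 -0.433 2.906
endloop
endfacet
facet normal 0.003 0.265 0.964
outer loop
vertex 3.845 0.086 4.797
vertex 4.223 2.107 4.241
vertex 2.783 0.271 4.749
endloop
endfacet
facet normal 0.178 0.949 -0.261
outer loop
vertex 3.161 2.293 4.194
vertex 4.223 2.107 4.241
vertex 3.155 1.774 2.303
endloop
endfacet
facet normal -0.002 -0.264 -0.964
outer loop
vertex 4.217 1.589 2.351
vertex 3.839 -0.433 2.906
vertex 3.155 1.774 2.303
endloop
endfacet
facet normal 0.177 0.949 -0.261
outer loop
vertex 3.155 1.774 2.303
vertex 4.223 2.107 4.241
vertex 4.217 1.589 2.351
endloop
endfacet
facet normal 0.984 -0.172 0.044
outer loop
vertex 4.217 1.589 2.351
vertex 3.845 0.086 4.797
vertex 3.839 -0.433 2.906
endloop
endfacet
facet normal 0.984 -0.172 0.044
outer loop
vertex 4.223 2.107 4.241
vertex 3.845 0.086 4.797
vertex 4.217 1.589 2.351
endloop
endfacet

endsolid


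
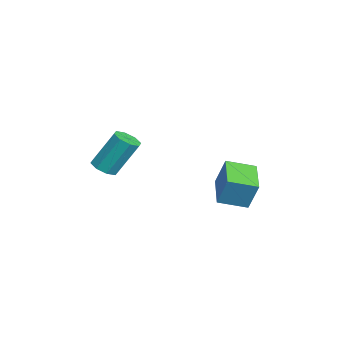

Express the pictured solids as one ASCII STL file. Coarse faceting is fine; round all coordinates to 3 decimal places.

solid 
facet normal -0.973 -0.005 0.229
outer loop
vertex -2.268 1.497 -2.557
vertex -2.367 2.869 -2.948
vertex -2.604 1.062 -3.995
endloop
endfacet
facet normal 0.069 -0.959 0.274
outer loop
vertex -0.833 1.071 -4.412
vertex -2.268 1.497 -2.557
vertex -2.604 1.062 -3.995
endloop
endfacet
facet normal -0.973 -0.005 0.229
outer loop
vertex -2.604 1.062 -3.995
vertex -2.367 2.869 -2.948
vertex -2.703 2.434 -4.387
endloop
endfacet
facet normal -0.218 -0.283 -0.934
outer loop
vertex -2.703 2.434 -4.387
vertex -0.833 1.071 -4.412
vertex -2.604 1.062 -3.995
endloop
endfacet
facet normal 0.219 0.282 0.934
outer loop
vertex -2.268 1.497 -2.557
vertex -0.596 2.878 -3.365
vertex -2.367 2.869 -2.948
endloop
endfacet
facet normal 0.069 -0.959 0.274
outer loop
vertex -0.497 1.506 -2.973
vertex -2.268 1.497 -2.557
vertex -0.833 1.071 -4.412
endloop
endfacet
facet normal 0.218 0.283 0.934
outer loop
vertex -0.497 1.506 -2.973
vertex -0.596 2.878 -3.365
vertex -2.268 1.497 -2.557
endloop
endfacet
facet normal -0.069 0.959 -0.274
outer loop
vertex -2.367 2.869 -2.948
vertex -0.596 2.878 -3.365
vertex -2.703 2.434 -4.387
endloop
endfacet
facet normal -0.218 -0.282 -0.934
outer loop
vertex -0.932 2.443 -4.803
vertex -0.833 1.071 -4.412
vertex -2.703 2.434 -4.387
endloop
endfacet
facet normal -0.069 0.959 -0.274
outer loop
vertex -2.703 2.434 -4.387
vertex -0.596 2.878 -3.365
vertex -0.932 2.443 -4.803
endloop
endfacet
facet normal 0.973 0.005 -0.229
outer loop
vertex -0.932 2.443 -4.803
vertex -0.497 1.506 -2.973
vertex -0.833 1.071 -4.412
endloop
endfacet
facet normal 0.973 0.005 -0.229
outer loop
vertex -0.596 2.878 -3.365
vertex -0.497 1.506 -2.973
vertex -0.932 2.443 -4.803
endloop
endfacet
facet normal 0.030 -0.512 -0.858
outer loop
vertex 1.745 -3.26 -1.424
vertex 1.378 -3.736 -1.153
vertex 1.25 -3.182 -1.488
endloop
endfacet
facet normal 0.197 0.845 -0.497
outer loop
vertex 1.745 -3.26 -1.424
vertex 1.25 -3.182 -1.488
vertex 1.69 -2.268 0.241
endloop
endfacet
facet normal 0.198 0.845 -0.497
outer loop
vertex 1.69 -2.268 0.241
vertex 1.25 -3.182 -1.488
vertex 1.195 -2.189 0.178
endloop
endfacet
facet normal -0.028 0.512 0.859
outer loop
vertex 1.69 -2.268 0.241
vertex 1.195 -2.189 0.178
vertex 1.322 -2.744 0.513
endloop
endfacet
facet normal 0.028 -0.512 -0.858
outer loop
vertex 1.25 -3.182 -1.488
vertex 1.378 -3.736 -1.153
vertex 0.83 -3.428 -1.355
endloop
endfacet
facet normal -0.554 0.707 -0.440
outer loop
vertex 1.25 -3.182 -1.488
vertex 0.83 -3.428 -1.355
vertex 1.195 -2.189 0.178
endloop
endfacet
facet normal -0.555 0.707 -0.439
outer loop
vertex 1.195 -2.189 0.178
vertex 0.83 -3.428 -1.355
vertex 0.775 -2.436 0.311
endloop
endfacet
facet normal -0.029 0.512 0.859
outer loop
vertex 1.195 -2.189 0.178
vertex 0.775 -2.436 0.311
vertex 1.322 -2.744 0.513
endloop
endfacet
facet normal 0.029 -0.512 -0.859
outer loop
vertex 0.83 -3.428 -1.355
vertex 1.378 -3.736 -1.153
vertex 0.73 -3.855 -1.104
endloop
endfacet
facet normal -0.980 0.156 -0.125
outer loop
vertex 0.83 -3.428 -1.355
vertex 0.73 -3.855 -1.104
vertex 0.775 -2.436 0.311
endloop
endfacet
facet normal -0.980 0.156 -0.125
outer loop
vertex 0.775 -2.436 0.311
vertex 0.73 -3.855 -1.104
vertex 0.675 -2.862 0.562
endloop
endfacet
facet normal -0.028 0.512 0.858
outer loop
vertex 0.775 -2.436 0.311
vertex 0.675 -2.862 0.562
vertex 1.322 -2.744 0.513
endloop
endfacet
facet normal 0.029 -0.513 -0.858
outer loop
vertex 0.73 -3.855 -1.104
vertex 1.378 -3.736 -1.153
vertex 1.01 -4.212 -0.881
endloop
endfacet
facet normal -0.832 -0.488 0.263
outer loop
vertex 0.73 -3.855 -1.104
vertex 1.01 -4.212 -0.881
vertex 0.675 -2.862 0.562
endloop
endfacet
facet normal -0.832 -0.488 0.263
outer loop
vertex 0.675 -2.862 0.562
vertex 1.01 -4.212 -0.881
vertex 0.955 -3.22 0.784
endloop
endfacet
facet normal -0.028 0.511 0.859
outer loop
vertex 0.675 -2.862 0.562
vertex 0.955 -3.22 0.784
vertex 1.322 -2.744 0.513
endloop
endfacet
facet normal 0.028 -0.512 -0.859
outer loop
vertex 1.01 -4.212 -0.881
vertex 1.378 -3.736 -1.153
vertex 1.505 -4.291 -0.818
endloop
endfacet
facet normal -0.198 -0.845 0.497
outer loop
vertex 1.01 -4.212 -0.881
vertex 1.505 -4.291 -0.818
vertex 0.955 -3.22 0.784
endloop
endfacet
facet normal -0.197 -0.845 0.497
outer loop
vertex 0.955 -3.22 0.784
vertex 1.505 -4.291 -0.818
vertex 1.45 -3.298 0.848
endloop
endfacet
facet normal -0.030 0.512 0.858
outer loop
vertex 0.955 -3.22 0.784
vertex 1.45 -3.298 0.848
vertex 1.322 -2.744 0.513
endloop
endfacet
facet normal 0.029 -0.512 -0.859
outer loop
vertex 1.505 -4.291 -0.818
vertex 1.378 -3.736 -1.153
vertex 1.925 -4.044 -0.951
endloop
endfacet
facet normal 0.555 -0.707 0.439
outer loop
vertex 1.505 -4.291 -0.818
vertex 1.925 -4.044 -0.951
vertex 1.45 -3.298 0.848
endloop
endfacet
facet normal 0.554 -0.707 0.440
outer loop
vertex 1.45 -3.298 0.848
vertex 1.925 -4.044 -0.951
vertex 1.87 -3.052 0.715
endloop
endfacet
facet normal -0.028 0.512 0.858
outer loop
vertex 1.45 -3.298 0.848
vertex 1.87 -3.052 0.715
vertex 1.322 -2.744 0.513
endloop
endfacet
facet normal 0.028 -0.512 -0.858
outer loop
vertex 1.925 -4.044 -0.951
vertex 1.378 -3.736 -1.153
vertex 2.025 -3.618 -1.202
endloop
endfacet
facet normal 0.980 -0.156 0.125
outer loop
vertex 1.925 -4.044 -0.951
vertex 2.025 -3.618 -1.202
vertex 1.87 -3.052 0.715
endloop
endfacet
facet normal 0.980 -0.156 0.125
outer loop
vertex 1.87 -3.052 0.715
vertex 2.025 -3.618 -1.202
vertex 1.97 -2.625 0.464
endloop
endfacet
facet normal -0.029 0.512 0.859
outer loop
vertex 1.87 -3.052 0.715
vertex 1.97 -2.625 0.464
vertex 1.322 -2.744 0.513
endloop
endfacet
facet normal 0.028 -0.511 -0.859
outer loop
vertex 2.025 -3.618 -1.202
vertex 1.378 -3.736 -1.153
vertex 1.745 -3.26 -1.424
endloop
endfacet
facet normal 0.832 0.488 -0.263
outer loop
vertex 2.025 -3.618 -1.202
vertex 1.745 -3.26 -1.424
vertex 1.97 -2.625 0.464
endloop
endfacet
facet normal 0.832 0.488 -0.263
outer loop
vertex 1.97 -2.625 0.464
vertex 1.745 -3.26 -1.424
vertex 1.69 -2.268 0.241
endloop
endfacet
facet normal -0.029 0.513 0.858
outer loop
vertex 1.97 -2.625 0.464
vertex 1.69 -2.268 0.241
vertex 1.322 -2.744 0.513
endloop
endfacet

endsolid


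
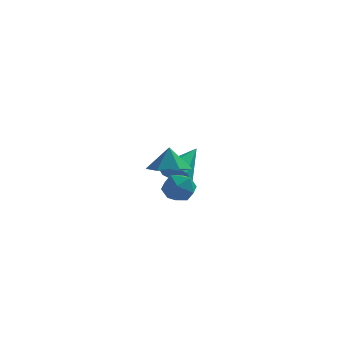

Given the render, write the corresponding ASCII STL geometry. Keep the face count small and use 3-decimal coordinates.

solid 
facet normal -0.891 0.017 0.454
outer loop
vertex -2.803 -0.896 -1.261
vertex -2.85 -1.659 -1.325
vertex -2.527 -1.346 -0.703
endloop
endfacet
facet normal -0.479 0.553 0.682
outer loop
vertex -2.803 -0.896 -1.261
vertex -2.527 -1.346 -0.703
vertex -2.133 -0.727 -0.928
endloop
endfacet
facet normal -0.297 0.948 0.117
outer loop
vertex -2.803 -0.896 -1.261
vertex -2.133 -0.727 -0.928
vertex -2.211 -0.658 -1.688
endloop
endfacet
facet normal -0.597 0.657 -0.461
outer loop
vertex -2.803 -0.896 -1.261
vertex -2.211 -0.658 -1.688
vertex -2.655 -1.234 -1.934
endloop
endfacet
facet normal -0.964 0.081 -0.253
outer loop
vertex -2.803 -0.896 -1.261
vertex -2.655 -1.234 -1.934
vertex -2.85 -1.659 -1.325
endloop
endfacet
facet normal 0.118 0.272 0.955
outer loop
vertex -2.133 -0.727 -0.928
vertex -2.527 -1.346 -0.703
vertex -1.765 -1.386 -0.786
endloop
endfacet
facet normal -0.549 -0.596 0.585
outer loop
vertex -2.527 -1.346 -0.703
vertex -2.85 -1.659 -1.325
vertex -2.209 -1.962 -1.032
endloop
endfacet
facet normal -0.668 -0.493 -0.558
outer loop
vertex -2.85 -1.659 -1.325
vertex -2.655 -1.234 -1.934
vertex -2.287 -1.893 -1.792
endloop
endfacet
facet normal -0.074 0.440 -0.895
outer loop
vertex -2.655 -1.234 -1.934
vertex -2.211 -0.658 -1.688
vertex -1.893 -1.274 -2.017
endloop
endfacet
facet normal 0.412 0.910 0.040
outer loop
vertex -2.211 -0.658 -1.688
vertex -2.133 -0.727 -0.928
vertex -1.57 -0.961 -1.395
endloop
endfacet
facet normal 0.597 -0.657 0.461
outer loop
vertex -1.617 -1.724 -1.459
vertex -1.765 -1.386 -0.786
vertex -2.209 -1.962 -1.032
endloop
endfacet
facet normal 0.297 -0.948 -0.117
outer loop
vertex -1.617 -1.724 -1.459
vertex -2.209 -1.962 -1.032
vertex -2.287 -1.893 -1.792
endloop
endfacet
facet normal 0.479 -0.553 -0.682
outer loop
vertex -1.617 -1.724 -1.459
vertex -2.287 -1.893 -1.792
vertex -1.893 -1.274 -2.017
endloop
endfacet
facet normal 0.891 -0.017 -0.454
outer loop
vertex -1.617 -1.724 -1.459
vertex -1.893 -1.274 -2.017
vertex -1.57 -0.961 -1.395
endloop
endfacet
facet normal 0.964 -0.081 0.253
outer loop
vertex -1.617 -1.724 -1.459
vertex -1.57 -0.961 -1.395
vertex -1.765 -1.386 -0.786
endloop
endfacet
facet normal 0.074 -0.440 0.895
outer loop
vertex -2.209 -1.962 -1.032
vertex -1.765 -1.386 -0.786
vertex -2.527 -1.346 -0.703
endloop
endfacet
facet normal -0.412 -0.910 -0.040
outer loop
vertex -2.287 -1.893 -1.792
vertex -2.209 -1.962 -1.032
vertex -2.85 -1.659 -1.325
endloop
endfacet
facet normal -0.118 -0.272 -0.955
outer loop
vertex -1.893 -1.274 -2.017
vertex -2.287 -1.893 -1.792
vertex -2.655 -1.234 -1.934
endloop
endfacet
facet normal 0.549 0.596 -0.585
outer loop
vertex -1.57 -0.961 -1.395
vertex -1.893 -1.274 -2.017
vertex -2.211 -0.658 -1.688
endloop
endfacet
facet normal 0.668 0.493 0.558
outer loop
vertex -1.765 -1.386 -0.786
vertex -1.57 -0.961 -1.395
vertex -2.133 -0.727 -0.928
endloop
endfacet
facet normal 0.017 -0.219 -0.975
outer loop
vertex -1.704 -1.282 -0.368
vertex -2.581 -1.356 -0.367
vertex -2.205 -0.579 -0.535
endloop
endfacet
facet normal 0.657 0.582 0.479
outer loop
vertex -1.704 -1.282 -0.368
vertex -2.205 -0.579 -0.535
vertex -2.599 -1.124 0.667
endloop
endfacet
facet normal 0.017 -0.219 -0.976
outer loop
vertex -2.205 -0.579 -0.535
vertex -2.581 -1.356 -0.367
vertex -3.082 -0.652 -0.534
endloop
endfacet
facet normal -0.076 0.917 0.391
outer loop
vertex -2.205 -0.579 -0.535
vertex -3.082 -0.652 -0.534
vertex -2.599 -1.124 0.667
endloop
endfacet
facet normal 0.017 -0.219 -0.976
outer loop
vertex -3.082 -0.652 -0.534
vertex -2.581 -1.356 -0.367
vertex -3.458 -1.43 -0.366
endloop
endfacet
facet normal -0.744 0.463 0.481
outer loop
vertex -3.082 -0.652 -0.534
vertex -3.458 -1.43 -0.366
vertex -2.599 -1.124 0.667
endloop
endfacet
facet normal 0.017 -0.219 -0.976
outer loop
vertex -3.458 -1.43 -0.366
vertex -2.581 -1.356 -0.367
vertex -2.957 -2.134 -0.199
endloop
endfacet
facet normal -0.677 -0.326 0.660
outer loop
vertex -3.458 -1.43 -0.366
vertex -2.957 -2.134 -0.199
vertex -2.599 -1.124 0.667
endloop
endfacet
facet normal 0.017 -0.219 -0.976
outer loop
vertex -2.957 -2.134 -0.199
vertex -2.581 -1.356 -0.367
vertex -2.08 -2.06 -0.2
endloop
endfacet
facet normal 0.057 -0.661 0.748
outer loop
vertex -2.957 -2.134 -0.199
vertex -2.08 -2.06 -0.2
vertex -2.599 -1.124 0.667
endloop
endfacet
facet normal 0.017 -0.219 -0.976
outer loop
vertex -2.08 -2.06 -0.2
vertex -2.581 -1.356 -0.367
vertex -1.704 -1.282 -0.368
endloop
endfacet
facet normal 0.724 -0.208 0.658
outer loop
vertex -2.08 -2.06 -0.2
vertex -1.704 -1.282 -0.368
vertex -2.599 -1.124 0.667
endloop
endfacet
facet normal -0.435 -0.693 -0.575
outer loop
vertex -2.124 3.117 -2.716
vertex -2.857 3.233 -2.302
vertex -2.681 3.696 -2.993
endloop
endfacet
facet normal 0.737 0.482 -0.474
outer loop
vertex -2.124 3.117 -2.716
vertex -2.681 3.696 -2.993
vertex -2.083 4.467 -1.278
endloop
endfacet
facet normal -0.435 -0.693 -0.575
outer loop
vertex -2.681 3.696 -2.993
vertex -2.857 3.233 -2.302
vertex -3.414 3.812 -2.578
endloop
endfacet
facet normal -0.074 0.919 -0.387
outer loop
vertex -2.681 3.696 -2.993
vertex -3.414 3.812 -2.578
vertex -2.083 4.467 -1.278
endloop
endfacet
facet normal -0.435 -0.693 -0.576
outer loop
vertex -3.414 3.812 -2.578
vertex -2.857 3.233 -2.302
vertex -3.59 3.349 -1.888
endloop
endfacet
facet normal -0.644 0.701 0.306
outer loop
vertex -3.414 3.812 -2.578
vertex -3.59 3.349 -1.888
vertex -2.083 4.467 -1.278
endloop
endfacet
facet normal -0.434 -0.694 -0.575
outer loop
vertex -3.59 3.349 -1.888
vertex -2.857 3.233 -2.302
vertex -3.032 2.77 -1.611
endloop
endfacet
facet normal -0.405 0.047 0.913
outer loop
vertex -3.59 3.349 -1.888
vertex -3.032 2.77 -1.611
vertex -2.083 4.467 -1.278
endloop
endfacet
facet normal -0.434 -0.694 -0.575
outer loop
vertex -3.032 2.77 -1.611
vertex -2.857 3.233 -2.302
vertex -2.299 2.654 -2.025
endloop
endfacet
facet normal 0.406 -0.389 0.827
outer loop
vertex -3.032 2.77 -1.611
vertex -2.299 2.654 -2.025
vertex -2.083 4.467 -1.278
endloop
endfacet
facet normal -0.434 -0.694 -0.575
outer loop
vertex -2.299 2.654 -2.025
vertex -2.857 3.233 -2.302
vertex -2.124 3.117 -2.716
endloop
endfacet
facet normal 0.976 -0.171 0.133
outer loop
vertex -2.299 2.654 -2.025
vertex -2.124 3.117 -2.716
vertex -2.083 4.467 -1.278
endloop
endfacet

endsolid


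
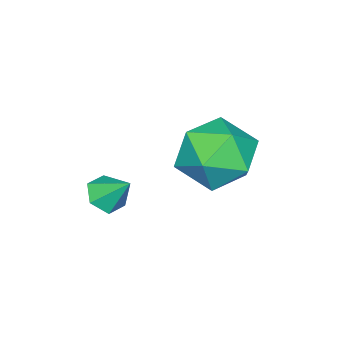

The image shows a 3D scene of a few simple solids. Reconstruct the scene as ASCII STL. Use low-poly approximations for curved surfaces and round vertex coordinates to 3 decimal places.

solid 
facet normal -0.007 -0.693 -0.721
outer loop
vertex -0.164 -0.05 -3.976
vertex -0.583 -0.425 -3.612
vertex -0.826 0.026 -4.043
endloop
endfacet
facet normal 0.138 0.946 -0.293
outer loop
vertex -0.164 -0.05 -3.976
vertex -0.826 0.026 -4.043
vertex -0.577 0.385 -2.768
endloop
endfacet
facet normal -0.005 -0.692 -0.721
outer loop
vertex -0.826 0.026 -4.043
vertex -0.583 -0.425 -3.612
vertex -1.246 -0.349 -3.68
endloop
endfacet
facet normal -0.696 0.715 -0.066
outer loop
vertex -0.826 0.026 -4.043
vertex -1.246 -0.349 -3.68
vertex -0.577 0.385 -2.768
endloop
endfacet
facet normal -0.006 -0.693 -0.721
outer loop
vertex -1.246 -0.349 -3.68
vertex -0.583 -0.425 -3.612
vertex -1.003 -0.8 -3.248
endloop
endfacet
facet normal -0.832 0.077 0.549
outer loop
vertex -1.246 -0.349 -3.68
vertex -1.003 -0.8 -3.248
vertex -0.577 0.385 -2.768
endloop
endfacet
facet normal -0.006 -0.693 -0.721
outer loop
vertex -1.003 -0.8 -3.248
vertex -0.583 -0.425 -3.612
vertex -0.34 -0.877 -3.18
endloop
endfacet
facet normal -0.134 -0.330 0.934
outer loop
vertex -1.003 -0.8 -3.248
vertex -0.34 -0.877 -3.18
vertex -0.577 0.385 -2.768
endloop
endfacet
facet normal -0.005 -0.692 -0.721
outer loop
vertex -0.34 -0.877 -3.18
vertex -0.583 -0.425 -3.612
vertex 0.079 -0.501 -3.544
endloop
endfacet
facet normal 0.702 -0.099 0.706
outer loop
vertex -0.34 -0.877 -3.18
vertex 0.079 -0.501 -3.544
vertex -0.577 0.385 -2.768
endloop
endfacet
facet normal -0.006 -0.693 -0.721
outer loop
vertex 0.079 -0.501 -3.544
vertex -0.583 -0.425 -3.612
vertex -0.164 -0.05 -3.976
endloop
endfacet
facet normal 0.837 0.539 0.092
outer loop
vertex 0.079 -0.501 -3.544
vertex -0.164 -0.05 -3.976
vertex -0.577 0.385 -2.768
endloop
endfacet
facet normal -0.960 0.056 0.274
outer loop
vertex -2.712 2.19 -1.682
vertex -2.371 2.111 -0.47
vertex -2.464 3.239 -1.026
endloop
endfacet
facet normal -0.848 0.410 -0.336
outer loop
vertex -2.712 2.19 -1.682
vertex -2.464 3.239 -1.026
vertex -2.05 3.124 -2.213
endloop
endfacet
facet normal -0.581 -0.050 -0.812
outer loop
vertex -2.712 2.19 -1.682
vertex -2.05 3.124 -2.213
vertex -1.701 1.924 -2.389
endloop
endfacet
facet normal -0.529 -0.688 -0.497
outer loop
vertex -2.712 2.19 -1.682
vertex -1.701 1.924 -2.389
vertex -1.9 1.298 -1.312
endloop
endfacet
facet normal -0.763 -0.622 0.174
outer loop
vertex -2.712 2.19 -1.682
vertex -1.9 1.298 -1.312
vertex -2.371 2.111 -0.47
endloop
endfacet
facet normal -0.355 0.911 -0.212
outer loop
vertex -2.05 3.124 -2.213
vertex -2.464 3.239 -1.026
vertex -1.3 3.622 -1.328
endloop
endfacet
facet normal -0.536 0.337 0.774
outer loop
vertex -2.464 3.239 -1.026
vertex -2.371 2.111 -0.47
vertex -1.499 2.996 -0.251
endloop
endfacet
facet normal -0.218 -0.760 0.612
outer loop
vertex -2.371 2.111 -0.47
vertex -1.9 1.298 -1.312
vertex -1.15 1.796 -0.427
endloop
endfacet
facet normal 0.162 -0.866 -0.473
outer loop
vertex -1.9 1.298 -1.312
vertex -1.701 1.924 -2.389
vertex -0.736 1.681 -1.614
endloop
endfacet
facet normal 0.078 0.167 -0.983
outer loop
vertex -1.701 1.924 -2.389
vertex -2.05 3.124 -2.213
vertex -0.829 2.809 -2.17
endloop
endfacet
facet normal 0.529 0.688 0.497
outer loop
vertex -0.488 2.73 -0.958
vertex -1.3 3.622 -1.328
vertex -1.499 2.996 -0.251
endloop
endfacet
facet normal 0.581 0.050 0.812
outer loop
vertex -0.488 2.73 -0.958
vertex -1.499 2.996 -0.251
vertex -1.15 1.796 -0.427
endloop
endfacet
facet normal 0.848 -0.410 0.336
outer loop
vertex -0.488 2.73 -0.958
vertex -1.15 1.796 -0.427
vertex -0.736 1.681 -1.614
endloop
endfacet
facet normal 0.960 -0.056 -0.274
outer loop
vertex -0.488 2.73 -0.958
vertex -0.736 1.681 -1.614
vertex -0.829 2.809 -2.17
endloop
endfacet
facet normal 0.763 0.622 -0.174
outer loop
vertex -0.488 2.73 -0.958
vertex -0.829 2.809 -2.17
vertex -1.3 3.622 -1.328
endloop
endfacet
facet normal -0.162 0.866 0.473
outer loop
vertex -1.499 2.996 -0.251
vertex -1.3 3.622 -1.328
vertex -2.464 3.239 -1.026
endloop
endfacet
facet normal -0.078 -0.167 0.983
outer loop
vertex -1.15 1.796 -0.427
vertex -1.499 2.996 -0.251
vertex -2.371 2.111 -0.47
endloop
endfacet
facet normal 0.355 -0.911 0.212
outer loop
vertex -0.736 1.681 -1.614
vertex -1.15 1.796 -0.427
vertex -1.9 1.298 -1.312
endloop
endfacet
facet normal 0.536 -0.337 -0.774
outer loop
vertex -0.829 2.809 -2.17
vertex -0.736 1.681 -1.614
vertex -1.701 1.924 -2.389
endloop
endfacet
facet normal 0.218 0.760 -0.612
outer loop
vertex -1.3 3.622 -1.328
vertex -0.829 2.809 -2.17
vertex -2.05 3.124 -2.213
endloop
endfacet

endsolid


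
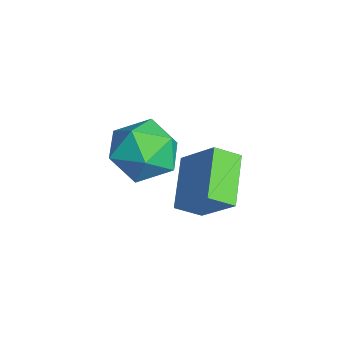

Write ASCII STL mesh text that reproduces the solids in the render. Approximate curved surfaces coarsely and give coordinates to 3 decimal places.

solid 
facet normal -0.959 -0.039 0.280
outer loop
vertex -2.13 -0.033 1.82
vertex -1.904 -0.832 2.482
vertex -1.846 0.172 2.822
endloop
endfacet
facet normal -0.775 0.625 0.092
outer loop
vertex -2.13 -0.033 1.82
vertex -1.846 0.172 2.822
vertex -1.462 0.765 2.03
endloop
endfacet
facet normal -0.542 0.607 -0.582
outer loop
vertex -2.13 -0.033 1.82
vertex -1.462 0.765 2.03
vertex -1.283 0.128 1.199
endloop
endfacet
facet normal -0.581 -0.069 -0.811
outer loop
vertex -2.13 -0.033 1.82
vertex -1.283 0.128 1.199
vertex -1.557 -0.86 1.479
endloop
endfacet
facet normal -0.839 -0.467 -0.277
outer loop
vertex -2.13 -0.033 1.82
vertex -1.557 -0.86 1.479
vertex -1.904 -0.832 2.482
endloop
endfacet
facet normal -0.233 0.829 0.508
outer loop
vertex -1.462 0.765 2.03
vertex -1.846 0.172 2.822
vertex -0.823 0.46 2.821
endloop
endfacet
facet normal -0.531 -0.244 0.812
outer loop
vertex -1.846 0.172 2.822
vertex -1.904 -0.832 2.482
vertex -1.097 -0.528 3.101
endloop
endfacet
facet normal -0.336 -0.938 -0.090
outer loop
vertex -1.904 -0.832 2.482
vertex -1.557 -0.86 1.479
vertex -0.918 -1.165 2.27
endloop
endfacet
facet normal 0.081 -0.293 -0.953
outer loop
vertex -1.557 -0.86 1.479
vertex -1.283 0.128 1.199
vertex -0.534 -0.572 1.478
endloop
endfacet
facet normal 0.145 0.800 -0.582
outer loop
vertex -1.283 0.128 1.199
vertex -1.462 0.765 2.03
vertex -0.476 0.432 1.818
endloop
endfacet
facet normal 0.581 0.069 0.811
outer loop
vertex -0.25 -0.367 2.48
vertex -0.823 0.46 2.821
vertex -1.097 -0.528 3.101
endloop
endfacet
facet normal 0.542 -0.607 0.582
outer loop
vertex -0.25 -0.367 2.48
vertex -1.097 -0.528 3.101
vertex -0.918 -1.165 2.27
endloop
endfacet
facet normal 0.775 -0.625 -0.092
outer loop
vertex -0.25 -0.367 2.48
vertex -0.918 -1.165 2.27
vertex -0.534 -0.572 1.478
endloop
endfacet
facet normal 0.959 0.039 -0.280
outer loop
vertex -0.25 -0.367 2.48
vertex -0.534 -0.572 1.478
vertex -0.476 0.432 1.818
endloop
endfacet
facet normal 0.839 0.467 0.277
outer loop
vertex -0.25 -0.367 2.48
vertex -0.476 0.432 1.818
vertex -0.823 0.46 2.821
endloop
endfacet
facet normal -0.081 0.293 0.953
outer loop
vertex -1.097 -0.528 3.101
vertex -0.823 0.46 2.821
vertex -1.846 0.172 2.822
endloop
endfacet
facet normal -0.145 -0.800 0.582
outer loop
vertex -0.918 -1.165 2.27
vertex -1.097 -0.528 3.101
vertex -1.904 -0.832 2.482
endloop
endfacet
facet normal 0.233 -0.829 -0.508
outer loop
vertex -0.534 -0.572 1.478
vertex -0.918 -1.165 2.27
vertex -1.557 -0.86 1.479
endloop
endfacet
facet normal 0.531 0.244 -0.812
outer loop
vertex -0.476 0.432 1.818
vertex -0.534 -0.572 1.478
vertex -1.283 0.128 1.199
endloop
endfacet
facet normal 0.336 0.938 0.090
outer loop
vertex -0.823 0.46 2.821
vertex -0.476 0.432 1.818
vertex -1.462 0.765 2.03
endloop
endfacet
facet normal -0.569 -0.444 -0.692
outer loop
vertex -1.564 0.698 -0.818
vertex -2.97 1.245 -0.013
vertex -1.553 1.469 -1.321
endloop
endfacet
facet normal 0.822 -0.319 -0.472
outer loop
vertex -0.67 2.155 -0.247
vertex -1.564 0.698 -0.818
vertex -1.553 1.469 -1.321
endloop
endfacet
facet normal -0.570 -0.442 -0.693
outer loop
vertex -1.553 1.469 -1.321
vertex -2.97 1.245 -0.013
vertex -2.958 2.016 -0.515
endloop
endfacet
facet normal 0.013 0.838 -0.546
outer loop
vertex -2.958 2.016 -0.515
vertex -0.67 2.155 -0.247
vertex -1.553 1.469 -1.321
endloop
endfacet
facet normal -0.013 -0.838 0.546
outer loop
vertex -1.564 0.698 -0.818
vertex -2.087 1.931 1.061
vertex -2.97 1.245 -0.013
endloop
endfacet
facet normal 0.822 -0.320 -0.471
outer loop
vertex -0.682 1.384 0.255
vertex -1.564 0.698 -0.818
vertex -0.67 2.155 -0.247
endloop
endfacet
facet normal -0.013 -0.838 0.546
outer loop
vertex -0.682 1.384 0.255
vertex -2.087 1.931 1.061
vertex -1.564 0.698 -0.818
endloop
endfacet
facet normal -0.822 0.320 0.471
outer loop
vertex -2.97 1.245 -0.013
vertex -2.087 1.931 1.061
vertex -2.958 2.016 -0.515
endloop
endfacet
facet normal 0.013 0.838 -0.546
outer loop
vertex -2.076 2.702 0.558
vertex -0.67 2.155 -0.247
vertex -2.958 2.016 -0.515
endloop
endfacet
facet normal -0.822 0.319 0.472
outer loop
vertex -2.958 2.016 -0.515
vertex -2.087 1.931 1.061
vertex -2.076 2.702 0.558
endloop
endfacet
facet normal 0.569 0.442 0.693
outer loop
vertex -2.076 2.702 0.558
vertex -0.682 1.384 0.255
vertex -0.67 2.155 -0.247
endloop
endfacet
facet normal 0.570 0.443 0.692
outer loop
vertex -2.087 1.931 1.061
vertex -0.682 1.384 0.255
vertex -2.076 2.702 0.558
endloop
endfacet

endsolid
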